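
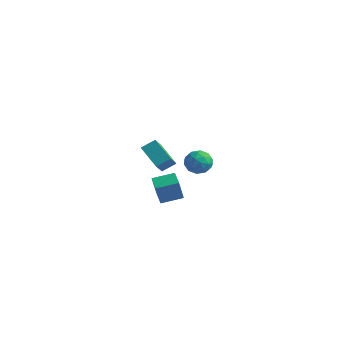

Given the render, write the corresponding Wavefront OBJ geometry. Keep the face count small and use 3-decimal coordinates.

v 3.877 -1.66 1.312
v 4.412 -1.812 1.928
v 2.948 -2.408 1.932
v 3.483 -2.56 2.548
v 3.172 -1.797 2.448
v 3.746 -1.334 2.065
v 3.614 -2.886 1.795
v 4.188 -2.423 1.412
v 4.249 -2.57 2.227
v 3.976 -1.897 2.631
v 3.384 -2.323 1.229
v 3.111 -1.65 1.633
v 4.226 -1.67 1.566
v 3.134 -2.55 2.294
v 2.951 -2.101 2.235
v 3.266 -2.191 2.598
v 3.835 -1.389 1.646
v 4.149 -1.479 2.008
v 3.42 -1.47 2.313
v 3.211 -2.741 1.852
v 3.525 -2.831 2.214
v 4.094 -2.029 1.262
v 4.409 -2.119 1.625
v 3.94 -2.75 1.547
v 4.445 -2.205 2.104
v 3.899 -2.645 2.468
v 3.976 -2.836 2.026
v 4.313 -2.565 1.8
v 4.284 -1.81 2.341
v 3.738 -2.25 2.705
v 3.556 -1.801 2.646
v 3.893 -1.529 2.421
v 4.189 -2.255 2.517
v 3.622 -1.97 1.155
v 3.076 -2.41 1.519
v 3.467 -2.691 1.439
v 3.804 -2.419 1.214
v 3.461 -1.575 1.392
v 2.915 -2.015 1.756
v 3.047 -1.655 2.06
v 3.384 -1.384 1.834
v 3.171 -1.965 1.343
v -1.736 1.124 -4.632
v -1.594 0.534 -3.097
v -2.528 1.696 -4.338
v -2.386 1.106 -2.804
v -0.874 2.154 -4.316
v -0.732 1.564 -2.782
v -1.666 2.726 -4.023
v -1.524 2.136 -2.488
v -4.927 3.623 -2.569
v -4.58 2.702 -1.674
v -4.428 4.325 -2.041
v -4.082 3.404 -1.146
v -3.458 3.276 -3.494
v -3.112 2.355 -2.599
v -2.96 3.978 -2.966
v -2.613 3.057 -2.071
f 1 38 17
f 38 12 41
f 17 41 6
f 38 41 17
f 1 17 13
f 17 6 18
f 13 18 2
f 17 18 13
f 1 13 22
f 13 2 23
f 22 23 8
f 13 23 22
f 1 22 34
f 22 8 37
f 34 37 11
f 22 37 34
f 1 34 38
f 34 11 42
f 38 42 12
f 34 42 38
f 2 18 29
f 18 6 32
f 29 32 10
f 18 32 29
f 6 41 19
f 41 12 40
f 19 40 5
f 41 40 19
f 12 42 39
f 42 11 35
f 39 35 3
f 42 35 39
f 11 37 36
f 37 8 24
f 36 24 7
f 37 24 36
f 8 23 28
f 23 2 25
f 28 25 9
f 23 25 28
f 4 30 16
f 30 10 31
f 16 31 5
f 30 31 16
f 4 16 14
f 16 5 15
f 14 15 3
f 16 15 14
f 4 14 21
f 14 3 20
f 21 20 7
f 14 20 21
f 4 21 26
f 21 7 27
f 26 27 9
f 21 27 26
f 4 26 30
f 26 9 33
f 30 33 10
f 26 33 30
f 5 31 19
f 31 10 32
f 19 32 6
f 31 32 19
f 3 15 39
f 15 5 40
f 39 40 12
f 15 40 39
f 7 20 36
f 20 3 35
f 36 35 11
f 20 35 36
f 9 27 28
f 27 7 24
f 28 24 8
f 27 24 28
f 10 33 29
f 33 9 25
f 29 25 2
f 33 25 29
f 44 46 43
f 47 44 43
f 43 46 45
f 45 47 43
f 44 50 46
f 48 44 47
f 48 50 44
f 46 50 45
f 49 47 45
f 45 50 49
f 49 48 47
f 50 48 49
f 52 54 51
f 55 52 51
f 51 54 53
f 53 55 51
f 52 58 54
f 56 52 55
f 56 58 52
f 54 58 53
f 57 55 53
f 53 58 57
f 57 56 55
f 58 56 57



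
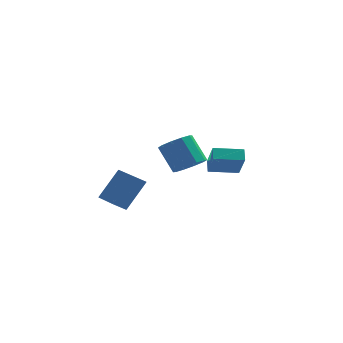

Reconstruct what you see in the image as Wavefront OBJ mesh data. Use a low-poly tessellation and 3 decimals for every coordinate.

v 0.759 2.479 -2.057
v 1.411 3.302 -2.054
v 0.494 4.023 -0.48
v -0.159 3.201 -0.483
v 0.899 3.453 -2.422
v -0.018 4.175 -0.848
v 0.333 3.233 -2.651
v -0.584 3.955 -1.077
v -0.07 2.725 -2.653
v -0.988 3.447 -1.079
v -0.157 2.123 -2.427
v -1.074 2.845 -0.853
v 0.106 1.657 -2.06
v -0.811 2.378 -0.486
v 0.618 1.505 -1.692
v -0.299 2.227 -0.118
v 1.184 1.725 -1.463
v 0.267 2.447 0.111
v 1.588 2.233 -1.461
v 0.67 2.955 0.113
v 1.674 2.835 -1.687
v 0.757 3.557 -0.113
v -2.54 -4.868 -1.968
v -1.586 -4.023 -0.261
v -3.497 -3.518 -2.101
v -2.542 -2.672 -0.395
v -1.898 -4.468 -2.525
v -0.943 -3.622 -0.819
v -2.854 -3.117 -2.659
v -1.9 -2.272 -0.952
v 1.986 -0.4 -1.254
v 2.37 -1.424 0.137
v 1.891 0.268 -0.737
v 2.275 -0.756 0.655
v 3.645 -0.024 -1.435
v 4.029 -1.048 -0.043
v 3.55 0.644 -0.917
v 3.934 -0.38 0.474
f 2 1 5
f 2 5 3
f 3 5 6
f 3 6 4
f 5 1 7
f 5 7 6
f 6 7 8
f 6 8 4
f 7 1 9
f 7 9 8
f 8 9 10
f 8 10 4
f 9 1 11
f 9 11 10
f 10 11 12
f 10 12 4
f 11 1 13
f 11 13 12
f 12 13 14
f 12 14 4
f 13 1 15
f 13 15 14
f 14 15 16
f 14 16 4
f 15 1 17
f 15 17 16
f 16 17 18
f 16 18 4
f 17 1 19
f 17 19 18
f 18 19 20
f 18 20 4
f 19 1 21
f 19 21 20
f 20 21 22
f 20 22 4
f 21 1 2
f 21 2 22
f 22 2 3
f 22 3 4
f 24 26 23
f 27 24 23
f 23 26 25
f 25 27 23
f 24 30 26
f 28 24 27
f 28 30 24
f 26 30 25
f 29 27 25
f 25 30 29
f 29 28 27
f 30 28 29
f 32 34 31
f 35 32 31
f 31 34 33
f 33 35 31
f 32 38 34
f 36 32 35
f 36 38 32
f 34 38 33
f 37 35 33
f 33 38 37
f 37 36 35
f 38 36 37



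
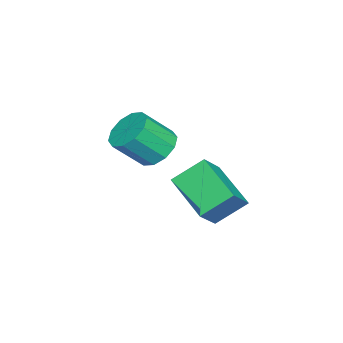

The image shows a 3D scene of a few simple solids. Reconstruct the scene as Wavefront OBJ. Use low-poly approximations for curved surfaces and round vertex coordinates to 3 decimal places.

v -0.072 3.799 -2.261
v 0.977 3.554 -1.29
v 1.138 5.318 -3.184
v 2.187 5.073 -2.213
v 0.553 2.727 -3.207
v 1.602 2.482 -2.236
v 1.763 4.246 -4.13
v 2.812 4.001 -3.159
v -1.549 0.875 -2.588
v -0.642 1.02 -2.984
v 0.055 0.029 -1.748
v -0.851 -0.115 -1.352
v -0.742 1.467 -2.569
v -0.045 0.476 -1.333
v -1.151 1.687 -2.161
v -0.454 0.697 -0.926
v -1.711 1.598 -1.916
v -1.014 0.608 -0.681
v -2.21 1.233 -1.928
v -1.513 0.242 -0.693
v -2.455 0.731 -2.192
v -1.758 -0.26 -0.956
v -2.355 0.284 -2.607
v -1.658 -0.707 -1.371
v -1.946 0.063 -3.014
v -1.249 -0.927 -1.779
v -1.386 0.152 -3.259
v -0.689 -0.838 -2.024
v -0.887 0.518 -3.247
v -0.19 -0.473 -2.012
f 2 4 1
f 5 2 1
f 1 4 3
f 3 5 1
f 2 8 4
f 6 2 5
f 6 8 2
f 4 8 3
f 7 5 3
f 3 8 7
f 7 6 5
f 8 6 7
f 10 9 13
f 10 13 11
f 11 13 14
f 11 14 12
f 13 9 15
f 13 15 14
f 14 15 16
f 14 16 12
f 15 9 17
f 15 17 16
f 16 17 18
f 16 18 12
f 17 9 19
f 17 19 18
f 18 19 20
f 18 20 12
f 19 9 21
f 19 21 20
f 20 21 22
f 20 22 12
f 21 9 23
f 21 23 22
f 22 23 24
f 22 24 12
f 23 9 25
f 23 25 24
f 24 25 26
f 24 26 12
f 25 9 27
f 25 27 26
f 26 27 28
f 26 28 12
f 27 9 29
f 27 29 28
f 28 29 30
f 28 30 12
f 29 9 10
f 29 10 30
f 30 10 11
f 30 11 12



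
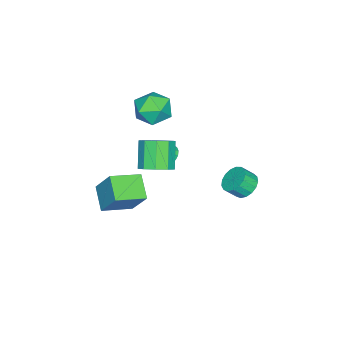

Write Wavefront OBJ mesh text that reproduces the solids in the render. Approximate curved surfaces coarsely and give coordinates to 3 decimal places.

v -2.129 -1.736 2.702
v -1.626 -1.307 3.777
v -0.454 -2.853 2.363
v 0.049 -2.424 3.438
v -0.94 -3.206 3.473
v -1.976 -2.516 3.682
v -0.104 -1.644 2.458
v -1.14 -0.954 2.667
v -0.375 -1.25 3.626
v -0.891 -2.215 4.253
v -1.189 -1.945 1.887
v -1.705 -2.91 2.514
v -1.236 -0.962 -0.817
v -0.758 -0.721 -1.087
v 0.175 -1.636 -0.253
v -0.304 -1.878 0.017
v -0.818 -0.532 -0.813
v 0.115 -1.448 0.021
v -1.01 -0.48 -0.54
v -0.078 -1.395 0.294
v -1.275 -0.581 -0.355
v -0.342 -1.496 0.479
v -1.527 -0.803 -0.317
v -0.595 -1.718 0.517
v -1.687 -1.076 -0.437
v -0.754 -1.991 0.397
v -1.704 -1.312 -0.678
v -0.771 -2.227 0.156
v -1.572 -1.438 -0.963
v -0.64 -2.353 -0.129
v -1.334 -1.412 -1.202
v -0.401 -2.328 -0.368
v -1.064 -1.244 -1.318
v -0.132 -2.159 -0.484
v -0.85 -0.987 -1.275
v 0.083 -1.902 -0.441
v 1.349 -0.68 0.043
v 2.082 -0.353 0.72
v 0.965 -0.853 2.173
v 0.231 -1.18 1.497
v 1.636 0.187 0.562
v 0.518 -0.313 2.015
v 1.055 0.321 0.162
v -0.063 -0.179 1.615
v 0.611 -0.013 -0.294
v -0.506 -0.513 1.159
v 0.513 -0.659 -0.592
v -0.604 -1.159 0.861
v 0.806 -1.315 -0.593
v -0.312 -1.815 0.861
v 1.352 -1.674 -0.296
v 0.235 -2.174 1.158
v 1.897 -1.568 0.16
v 0.78 -2.067 1.613
v 2.186 -1.046 0.561
v 1.068 -1.546 2.014
v 2.199 -2.121 -1.267
v 2.63 -0.979 0.491
v 3.309 -1.205 -2.134
v 3.741 -0.064 -0.376
v 3.579 -3.356 -0.804
v 4.011 -2.215 0.954
v 4.69 -2.441 -1.671
v 5.121 -1.299 0.087
v -3.47 2.736 -4.078
v -2.844 2.405 -4.711
v -2.383 1.793 -3.935
v -3.01 2.124 -3.302
v -2.641 2.774 -4.54
v -2.18 2.163 -3.764
v -2.629 3.135 -4.263
v -2.168 2.524 -3.488
v -2.809 3.404 -3.944
v -2.348 2.793 -3.168
v -3.14 3.52 -3.656
v -2.68 2.909 -2.88
v -3.548 3.457 -3.464
v -3.087 2.845 -2.688
v -3.937 3.228 -3.413
v -3.477 2.616 -2.637
v -4.22 2.886 -3.514
v -3.759 2.275 -2.738
v -4.331 2.51 -3.744
v -3.87 1.899 -2.969
v -4.245 2.186 -4.051
v -3.784 1.575 -3.275
v -3.981 1.987 -4.364
v -3.52 1.376 -3.588
v -3.6 1.96 -4.611
v -3.14 1.349 -3.836
v -3.19 2.111 -4.737
v -2.729 1.5 -3.961
f 1 12 6
f 1 6 2
f 1 2 8
f 1 8 11
f 1 11 12
f 2 6 10
f 6 12 5
f 12 11 3
f 11 8 7
f 8 2 9
f 4 10 5
f 4 5 3
f 4 3 7
f 4 7 9
f 4 9 10
f 5 10 6
f 3 5 12
f 7 3 11
f 9 7 8
f 10 9 2
f 14 13 17
f 14 17 15
f 15 17 18
f 15 18 16
f 17 13 19
f 17 19 18
f 18 19 20
f 18 20 16
f 19 13 21
f 19 21 20
f 20 21 22
f 20 22 16
f 21 13 23
f 21 23 22
f 22 23 24
f 22 24 16
f 23 13 25
f 23 25 24
f 24 25 26
f 24 26 16
f 25 13 27
f 25 27 26
f 26 27 28
f 26 28 16
f 27 13 29
f 27 29 28
f 28 29 30
f 28 30 16
f 29 13 31
f 29 31 30
f 30 31 32
f 30 32 16
f 31 13 33
f 31 33 32
f 32 33 34
f 32 34 16
f 33 13 35
f 33 35 34
f 34 35 36
f 34 36 16
f 35 13 14
f 35 14 36
f 36 14 15
f 36 15 16
f 38 37 41
f 38 41 39
f 39 41 42
f 39 42 40
f 41 37 43
f 41 43 42
f 42 43 44
f 42 44 40
f 43 37 45
f 43 45 44
f 44 45 46
f 44 46 40
f 45 37 47
f 45 47 46
f 46 47 48
f 46 48 40
f 47 37 49
f 47 49 48
f 48 49 50
f 48 50 40
f 49 37 51
f 49 51 50
f 50 51 52
f 50 52 40
f 51 37 53
f 51 53 52
f 52 53 54
f 52 54 40
f 53 37 55
f 53 55 54
f 54 55 56
f 54 56 40
f 55 37 38
f 55 38 56
f 56 38 39
f 56 39 40
f 58 60 57
f 61 58 57
f 57 60 59
f 59 61 57
f 58 64 60
f 62 58 61
f 62 64 58
f 60 64 59
f 63 61 59
f 59 64 63
f 63 62 61
f 64 62 63
f 66 65 69
f 66 69 67
f 67 69 70
f 67 70 68
f 69 65 71
f 69 71 70
f 70 71 72
f 70 72 68
f 71 65 73
f 71 73 72
f 72 73 74
f 72 74 68
f 73 65 75
f 73 75 74
f 74 75 76
f 74 76 68
f 75 65 77
f 75 77 76
f 76 77 78
f 76 78 68
f 77 65 79
f 77 79 78
f 78 79 80
f 78 80 68
f 79 65 81
f 79 81 80
f 80 81 82
f 80 82 68
f 81 65 83
f 81 83 82
f 82 83 84
f 82 84 68
f 83 65 85
f 83 85 84
f 84 85 86
f 84 86 68
f 85 65 87
f 85 87 86
f 86 87 88
f 86 88 68
f 87 65 89
f 87 89 88
f 88 89 90
f 88 90 68
f 89 65 91
f 89 91 90
f 90 91 92
f 90 92 68
f 91 65 66
f 91 66 92
f 92 66 67
f 92 67 68



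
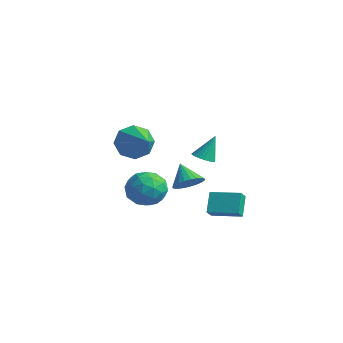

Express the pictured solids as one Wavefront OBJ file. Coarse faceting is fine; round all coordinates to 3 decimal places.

v -2.209 3.432 -2.106
v -1.534 3.248 -2.078
v -2.071 4.168 -0.614
v -1.521 3.509 -2.208
v -1.627 3.755 -2.32
v -1.833 3.946 -2.395
v -2.105 4.048 -2.42
v -2.394 4.043 -2.391
v -2.652 3.933 -2.313
v -2.833 3.736 -2.199
v -2.906 3.486 -2.068
v -2.859 3.227 -1.945
v -2.699 3.003 -1.849
v -2.455 2.853 -1.798
v -2.168 2.803 -1.8
v -1.888 2.862 -1.855
v -1.664 3.02 -1.953
v 0.329 -3.353 1.837
v 0.855 -2.802 1.056
v 2.231 -3.967 2.683
v 0.705 -2.335 1.731
v 0.335 -2.464 2.468
v -0.038 -3.114 2.835
v -0.196 -3.904 2.617
v -0.046 -4.371 1.942
v 0.323 -4.242 1.206
v 0.696 -3.592 0.839
v -3.946 -0.246 -3.678
v -3.359 0.601 -4.37
v -2.201 -0.761 -2.83
v -1.614 0.086 -3.522
v -2.386 0.448 -2.621
v -3.465 0.766 -3.145
v -2.095 -0.926 -4.055
v -3.174 -0.608 -4.579
v -2.216 0.18 -4.603
v -2.396 1.029 -3.717
v -3.164 -1.189 -3.483
v -3.344 -0.34 -2.597
v -3.806 0.223 -4.098
v -1.754 -0.383 -3.102
v -2.208 -0.17 -2.572
v -1.863 0.328 -2.979
v -3.868 0.32 -3.378
v -3.523 0.818 -3.785
v -2.951 0.728 -2.757
v -2.037 -0.978 -3.415
v -1.692 -0.48 -3.822
v -3.697 -0.488 -4.221
v -3.352 0.01 -4.628
v -2.609 -0.888 -4.443
v -2.789 0.473 -4.642
v -1.763 0.17 -4.144
v -2.046 -0.425 -4.457
v -2.68 -0.238 -4.765
v -2.895 0.972 -4.121
v -1.869 0.669 -3.623
v -2.323 0.883 -3.093
v -2.957 1.07 -3.401
v -2.222 0.725 -4.258
v -3.691 -0.829 -3.577
v -2.665 -1.132 -3.079
v -2.603 -1.23 -3.799
v -3.237 -1.043 -4.107
v -3.797 -0.33 -3.056
v -2.771 -0.633 -2.558
v -2.88 0.078 -2.435
v -3.514 0.265 -2.743
v -3.338 -0.885 -2.942
v 1.344 1.116 -2.96
v 1.622 0.553 -2.433
v 2.772 2 -2.77
v 3.05 1.437 -2.243
v 1.91 0.423 -3.997
v 2.188 -0.14 -3.47
v 3.338 1.307 -3.807
v 3.616 0.744 -3.28
v -3.38 3.403 -4.482
v -2.697 3.76 -3.926
v -4.4 3.637 -3.378
v -2.816 4.065 -4.101
v -3.02 4.269 -4.333
v -3.28 4.341 -4.588
v -3.554 4.271 -4.827
v -3.802 4.068 -5.013
v -3.986 3.764 -5.118
v -4.078 3.405 -5.126
v -4.064 3.045 -5.037
v -3.945 2.74 -4.862
v -3.741 2.536 -4.63
v -3.481 2.464 -4.375
v -3.207 2.535 -4.137
v -2.959 2.738 -3.95
v -2.775 3.042 -3.845
v -2.683 3.401 -3.837
f 2 1 4
f 2 4 3
f 4 1 5
f 4 5 3
f 5 1 6
f 5 6 3
f 6 1 7
f 6 7 3
f 7 1 8
f 7 8 3
f 8 1 9
f 8 9 3
f 9 1 10
f 9 10 3
f 10 1 11
f 10 11 3
f 11 1 12
f 11 12 3
f 12 1 13
f 12 13 3
f 13 1 14
f 13 14 3
f 14 1 15
f 14 15 3
f 15 1 16
f 15 16 3
f 16 1 17
f 16 17 3
f 17 1 2
f 17 2 3
f 19 18 21
f 19 21 20
f 21 18 22
f 21 22 20
f 22 18 23
f 22 23 20
f 23 18 24
f 23 24 20
f 24 18 25
f 24 25 20
f 25 18 26
f 25 26 20
f 26 18 27
f 26 27 20
f 27 18 19
f 27 19 20
f 28 65 44
f 65 39 68
f 44 68 33
f 65 68 44
f 28 44 40
f 44 33 45
f 40 45 29
f 44 45 40
f 28 40 49
f 40 29 50
f 49 50 35
f 40 50 49
f 28 49 61
f 49 35 64
f 61 64 38
f 49 64 61
f 28 61 65
f 61 38 69
f 65 69 39
f 61 69 65
f 29 45 56
f 45 33 59
f 56 59 37
f 45 59 56
f 33 68 46
f 68 39 67
f 46 67 32
f 68 67 46
f 39 69 66
f 69 38 62
f 66 62 30
f 69 62 66
f 38 64 63
f 64 35 51
f 63 51 34
f 64 51 63
f 35 50 55
f 50 29 52
f 55 52 36
f 50 52 55
f 31 57 43
f 57 37 58
f 43 58 32
f 57 58 43
f 31 43 41
f 43 32 42
f 41 42 30
f 43 42 41
f 31 41 48
f 41 30 47
f 48 47 34
f 41 47 48
f 31 48 53
f 48 34 54
f 53 54 36
f 48 54 53
f 31 53 57
f 53 36 60
f 57 60 37
f 53 60 57
f 32 58 46
f 58 37 59
f 46 59 33
f 58 59 46
f 30 42 66
f 42 32 67
f 66 67 39
f 42 67 66
f 34 47 63
f 47 30 62
f 63 62 38
f 47 62 63
f 36 54 55
f 54 34 51
f 55 51 35
f 54 51 55
f 37 60 56
f 60 36 52
f 56 52 29
f 60 52 56
f 71 73 70
f 74 71 70
f 70 73 72
f 72 74 70
f 71 77 73
f 75 71 74
f 75 77 71
f 73 77 72
f 76 74 72
f 72 77 76
f 76 75 74
f 77 75 76
f 79 78 81
f 79 81 80
f 81 78 82
f 81 82 80
f 82 78 83
f 82 83 80
f 83 78 84
f 83 84 80
f 84 78 85
f 84 85 80
f 85 78 86
f 85 86 80
f 86 78 87
f 86 87 80
f 87 78 88
f 87 88 80
f 88 78 89
f 88 89 80
f 89 78 90
f 89 90 80
f 90 78 91
f 90 91 80
f 91 78 92
f 91 92 80
f 92 78 93
f 92 93 80
f 93 78 94
f 93 94 80
f 94 78 95
f 94 95 80
f 95 78 79
f 95 79 80



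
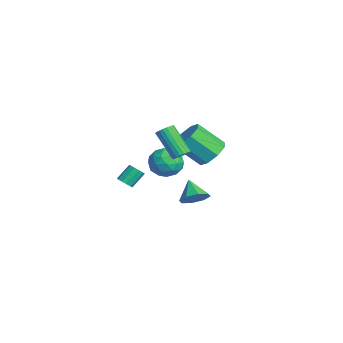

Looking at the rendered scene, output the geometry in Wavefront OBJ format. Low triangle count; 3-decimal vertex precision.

v 0.711 0.372 0.634
v 1.208 0.972 1.397
v 0.765 -0.532 2.868
v 0.269 -1.132 2.106
v 0.395 1.147 1.332
v -0.048 -0.356 2.803
v -0.233 0.869 0.858
v -0.676 -0.635 2.329
v -0.307 0.299 0.253
v -0.75 -1.205 1.724
v 0.215 -0.228 -0.128
v -0.228 -1.732 1.343
v 1.028 -0.404 -0.063
v 0.585 -1.907 1.408
v 1.656 -0.125 0.411
v 1.213 -1.629 1.882
v 1.73 0.445 1.016
v 1.287 -1.059 2.487
v -2.634 -4.289 -3.132
v -2.094 -4.259 -2.95
v -2.447 -3.44 -2.045
v -2.986 -3.471 -2.228
v -2.141 -4.009 -3.194
v -2.494 -3.19 -2.289
v -2.376 -3.866 -3.414
v -2.729 -3.048 -2.51
v -2.709 -3.885 -3.527
v -3.062 -3.067 -2.623
v -3.013 -4.059 -3.489
v -3.366 -3.24 -2.585
v -3.173 -4.32 -3.315
v -3.526 -3.501 -2.41
v -3.126 -4.57 -3.071
v -3.479 -3.751 -2.166
v -2.891 -4.712 -2.85
v -3.244 -3.894 -1.946
v -2.558 -4.693 -2.737
v -2.911 -3.875 -1.833
v -2.254 -4.52 -2.775
v -2.607 -3.701 -1.871
v 4.327 -2.168 2.647
v 4.695 -1.923 3.038
v 3.54 -2.686 4.604
v 3.173 -2.932 4.213
v 4.53 -1.744 3.004
v 3.376 -2.508 4.569
v 4.33 -1.639 2.908
v 3.176 -2.403 4.473
v 4.13 -1.625 2.767
v 2.975 -2.389 4.332
v 3.964 -1.705 2.605
v 2.809 -2.469 4.171
v 3.861 -1.865 2.451
v 2.706 -2.629 4.016
v 3.838 -2.078 2.33
v 2.683 -2.842 3.896
v 3.9 -2.306 2.265
v 2.745 -3.07 3.83
v 4.036 -2.51 2.265
v 2.881 -3.274 3.831
v 4.222 -2.655 2.332
v 3.067 -3.419 3.897
v 4.427 -2.716 2.453
v 3.272 -3.48 4.019
v 4.614 -2.682 2.608
v 3.459 -3.446 4.173
v 4.752 -2.559 2.769
v 3.597 -3.323 4.335
v 4.816 -2.369 2.91
v 3.661 -3.133 4.475
v 4.796 -2.144 3.005
v 3.641 -2.907 4.57
v 1.223 -2.223 0.076
v 2.144 -1.685 0.398
v 1.576 -3.535 1.262
v 2.497 -2.997 1.584
v 1.493 -2.576 1.824
v 1.275 -1.765 1.091
v 2.445 -3.455 0.569
v 2.227 -2.644 -0.164
v 2.899 -2.446 0.703
v 2.311 -1.903 1.478
v 1.409 -3.317 0.182
v 0.821 -2.774 0.957
v 1.653 -1.839 0.133
v 2.067 -3.381 1.527
v 1.477 -3.134 1.668
v 2.019 -2.818 1.857
v 1.142 -1.886 0.54
v 1.683 -1.57 0.73
v 1.301 -2.094 1.568
v 2.037 -3.65 0.93
v 2.578 -3.334 1.12
v 1.701 -2.402 -0.197
v 2.243 -2.086 -0.008
v 2.419 -3.126 0.092
v 2.638 -1.97 0.501
v 2.845 -2.741 1.198
v 2.815 -3.01 0.602
v 2.687 -2.533 0.171
v 2.292 -1.651 0.957
v 2.5 -2.422 1.654
v 1.909 -2.175 1.795
v 1.781 -1.698 1.365
v 2.736 -2.098 1.136
v 1.22 -2.798 0.006
v 1.428 -3.569 0.703
v 1.939 -3.522 0.295
v 1.811 -3.045 -0.135
v 0.875 -2.479 0.462
v 1.082 -3.25 1.159
v 1.033 -2.687 1.489
v 0.905 -2.21 1.058
v 0.984 -3.122 0.524
v -1.696 -0.17 -4.414
v -1.152 -0.824 -3.909
v -2.844 -0.33 -3.386
v -1.041 -0.112 -3.674
v -1.314 0.566 -3.873
v -1.811 0.813 -4.389
v -2.24 0.485 -4.92
v -2.351 -0.227 -5.154
v -2.078 -0.906 -4.955
v -1.581 -1.153 -4.439
f 2 1 5
f 2 5 3
f 3 5 6
f 3 6 4
f 5 1 7
f 5 7 6
f 6 7 8
f 6 8 4
f 7 1 9
f 7 9 8
f 8 9 10
f 8 10 4
f 9 1 11
f 9 11 10
f 10 11 12
f 10 12 4
f 11 1 13
f 11 13 12
f 12 13 14
f 12 14 4
f 13 1 15
f 13 15 14
f 14 15 16
f 14 16 4
f 15 1 17
f 15 17 16
f 16 17 18
f 16 18 4
f 17 1 2
f 17 2 18
f 18 2 3
f 18 3 4
f 20 19 23
f 20 23 21
f 21 23 24
f 21 24 22
f 23 19 25
f 23 25 24
f 24 25 26
f 24 26 22
f 25 19 27
f 25 27 26
f 26 27 28
f 26 28 22
f 27 19 29
f 27 29 28
f 28 29 30
f 28 30 22
f 29 19 31
f 29 31 30
f 30 31 32
f 30 32 22
f 31 19 33
f 31 33 32
f 32 33 34
f 32 34 22
f 33 19 35
f 33 35 34
f 34 35 36
f 34 36 22
f 35 19 37
f 35 37 36
f 36 37 38
f 36 38 22
f 37 19 39
f 37 39 38
f 38 39 40
f 38 40 22
f 39 19 20
f 39 20 40
f 40 20 21
f 40 21 22
f 42 41 45
f 42 45 43
f 43 45 46
f 43 46 44
f 45 41 47
f 45 47 46
f 46 47 48
f 46 48 44
f 47 41 49
f 47 49 48
f 48 49 50
f 48 50 44
f 49 41 51
f 49 51 50
f 50 51 52
f 50 52 44
f 51 41 53
f 51 53 52
f 52 53 54
f 52 54 44
f 53 41 55
f 53 55 54
f 54 55 56
f 54 56 44
f 55 41 57
f 55 57 56
f 56 57 58
f 56 58 44
f 57 41 59
f 57 59 58
f 58 59 60
f 58 60 44
f 59 41 61
f 59 61 60
f 60 61 62
f 60 62 44
f 61 41 63
f 61 63 62
f 62 63 64
f 62 64 44
f 63 41 65
f 63 65 64
f 64 65 66
f 64 66 44
f 65 41 67
f 65 67 66
f 66 67 68
f 66 68 44
f 67 41 69
f 67 69 68
f 68 69 70
f 68 70 44
f 69 41 71
f 69 71 70
f 70 71 72
f 70 72 44
f 71 41 42
f 71 42 72
f 72 42 43
f 72 43 44
f 73 110 89
f 110 84 113
f 89 113 78
f 110 113 89
f 73 89 85
f 89 78 90
f 85 90 74
f 89 90 85
f 73 85 94
f 85 74 95
f 94 95 80
f 85 95 94
f 73 94 106
f 94 80 109
f 106 109 83
f 94 109 106
f 73 106 110
f 106 83 114
f 110 114 84
f 106 114 110
f 74 90 101
f 90 78 104
f 101 104 82
f 90 104 101
f 78 113 91
f 113 84 112
f 91 112 77
f 113 112 91
f 84 114 111
f 114 83 107
f 111 107 75
f 114 107 111
f 83 109 108
f 109 80 96
f 108 96 79
f 109 96 108
f 80 95 100
f 95 74 97
f 100 97 81
f 95 97 100
f 76 102 88
f 102 82 103
f 88 103 77
f 102 103 88
f 76 88 86
f 88 77 87
f 86 87 75
f 88 87 86
f 76 86 93
f 86 75 92
f 93 92 79
f 86 92 93
f 76 93 98
f 93 79 99
f 98 99 81
f 93 99 98
f 76 98 102
f 98 81 105
f 102 105 82
f 98 105 102
f 77 103 91
f 103 82 104
f 91 104 78
f 103 104 91
f 75 87 111
f 87 77 112
f 111 112 84
f 87 112 111
f 79 92 108
f 92 75 107
f 108 107 83
f 92 107 108
f 81 99 100
f 99 79 96
f 100 96 80
f 99 96 100
f 82 105 101
f 105 81 97
f 101 97 74
f 105 97 101
f 116 115 118
f 116 118 117
f 118 115 119
f 118 119 117
f 119 115 120
f 119 120 117
f 120 115 121
f 120 121 117
f 121 115 122
f 121 122 117
f 122 115 123
f 122 123 117
f 123 115 124
f 123 124 117
f 124 115 116
f 124 116 117



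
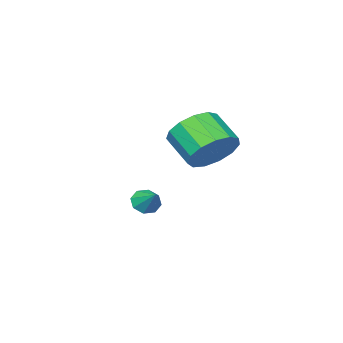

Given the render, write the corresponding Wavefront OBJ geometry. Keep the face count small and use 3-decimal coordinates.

v -0.78 4.029 0.053
v 0.011 4.296 0.507
v -0.069 3.217 1.281
v -0.86 2.951 0.827
v -0.397 4.517 0.773
v -0.478 3.438 1.547
v -0.927 4.584 0.81
v -1.008 3.505 1.584
v -1.41 4.474 0.608
v -1.491 3.395 1.381
v -1.693 4.223 0.229
v -1.774 3.145 1.002
v -1.686 3.911 -0.206
v -1.766 2.832 0.568
v -1.391 3.636 -0.558
v -1.472 2.558 0.215
v -0.902 3.486 -0.717
v -0.983 2.408 0.057
v -0.375 3.509 -0.63
v -0.455 2.43 0.143
v 0.025 3.697 -0.327
v -0.056 2.618 0.447
v 0.168 3.99 0.097
v 0.088 2.911 0.871
v -1.396 0.096 -3.355
v -1.094 0.31 -3.762
v -1.144 0.864 -2.765
v -1.492 0.446 -3.768
v -1.834 0.377 -3.533
v -1.92 0.144 -3.193
v -1.698 -0.117 -2.948
v -1.3 -0.253 -2.941
v -0.958 -0.184 -3.177
v -0.873 0.049 -3.517
f 2 1 5
f 2 5 3
f 3 5 6
f 3 6 4
f 5 1 7
f 5 7 6
f 6 7 8
f 6 8 4
f 7 1 9
f 7 9 8
f 8 9 10
f 8 10 4
f 9 1 11
f 9 11 10
f 10 11 12
f 10 12 4
f 11 1 13
f 11 13 12
f 12 13 14
f 12 14 4
f 13 1 15
f 13 15 14
f 14 15 16
f 14 16 4
f 15 1 17
f 15 17 16
f 16 17 18
f 16 18 4
f 17 1 19
f 17 19 18
f 18 19 20
f 18 20 4
f 19 1 21
f 19 21 20
f 20 21 22
f 20 22 4
f 21 1 23
f 21 23 22
f 22 23 24
f 22 24 4
f 23 1 2
f 23 2 24
f 24 2 3
f 24 3 4
f 26 25 28
f 26 28 27
f 28 25 29
f 28 29 27
f 29 25 30
f 29 30 27
f 30 25 31
f 30 31 27
f 31 25 32
f 31 32 27
f 32 25 33
f 32 33 27
f 33 25 34
f 33 34 27
f 34 25 26
f 34 26 27



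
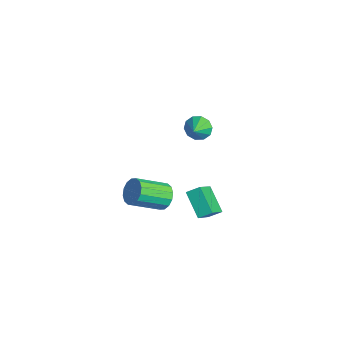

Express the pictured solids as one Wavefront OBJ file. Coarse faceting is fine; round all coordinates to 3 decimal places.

v 2.489 -2.557 2.259
v 3.185 -2.878 1.914
v 2.926 -4.623 3.016
v 2.231 -4.303 3.361
v 3.321 -2.672 2.272
v 3.063 -4.418 3.374
v 3.235 -2.436 2.627
v 2.976 -4.181 3.728
v 2.948 -2.232 2.883
v 2.69 -3.977 3.984
v 2.539 -2.115 2.972
v 2.281 -3.86 4.073
v 2.116 -2.117 2.87
v 1.858 -3.862 3.971
v 1.794 -2.237 2.604
v 1.535 -3.982 3.706
v 1.657 -2.442 2.246
v 1.399 -4.188 3.348
v 1.744 -2.679 1.892
v 1.485 -4.424 2.993
v 2.03 -2.883 1.636
v 1.772 -4.628 2.737
v 2.439 -3 1.547
v 2.181 -4.745 2.648
v 2.862 -2.998 1.649
v 2.604 -4.743 2.75
v 2.109 -0.354 1.247
v 2.393 0.345 1.638
v 3.537 -0.388 0.271
v 3.821 0.311 0.663
v 3.019 -1.491 2.617
v 3.303 -0.792 3.009
v 4.447 -1.525 1.642
v 4.731 -0.826 2.033
v -3.821 2.992 0.215
v -3.253 3.057 -0.413
v -3.139 2.328 0.765
v -3.157 3.441 -0.068
v -3.315 3.653 0.386
v -3.666 3.614 0.774
v -4.077 3.336 0.949
v -4.39 2.928 0.844
v -4.486 2.544 0.498
v -4.328 2.331 0.044
v -3.976 2.371 -0.344
v -3.565 2.648 -0.519
f 2 1 5
f 2 5 3
f 3 5 6
f 3 6 4
f 5 1 7
f 5 7 6
f 6 7 8
f 6 8 4
f 7 1 9
f 7 9 8
f 8 9 10
f 8 10 4
f 9 1 11
f 9 11 10
f 10 11 12
f 10 12 4
f 11 1 13
f 11 13 12
f 12 13 14
f 12 14 4
f 13 1 15
f 13 15 14
f 14 15 16
f 14 16 4
f 15 1 17
f 15 17 16
f 16 17 18
f 16 18 4
f 17 1 19
f 17 19 18
f 18 19 20
f 18 20 4
f 19 1 21
f 19 21 20
f 20 21 22
f 20 22 4
f 21 1 23
f 21 23 22
f 22 23 24
f 22 24 4
f 23 1 25
f 23 25 24
f 24 25 26
f 24 26 4
f 25 1 2
f 25 2 26
f 26 2 3
f 26 3 4
f 28 30 27
f 31 28 27
f 27 30 29
f 29 31 27
f 28 34 30
f 32 28 31
f 32 34 28
f 30 34 29
f 33 31 29
f 29 34 33
f 33 32 31
f 34 32 33
f 36 35 38
f 36 38 37
f 38 35 39
f 38 39 37
f 39 35 40
f 39 40 37
f 40 35 41
f 40 41 37
f 41 35 42
f 41 42 37
f 42 35 43
f 42 43 37
f 43 35 44
f 43 44 37
f 44 35 45
f 44 45 37
f 45 35 46
f 45 46 37
f 46 35 36
f 46 36 37



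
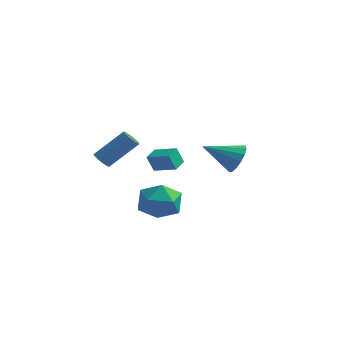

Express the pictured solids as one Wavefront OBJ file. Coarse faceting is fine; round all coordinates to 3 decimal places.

v 0.94 -2.197 -1.382
v 2.184 -2.325 -1.552
v 0.616 -3.895 -2.468
v 1.86 -4.023 -2.638
v 1.359 -4.192 -1.493
v 1.559 -3.143 -0.821
v 1.241 -3.077 -3.199
v 1.441 -2.028 -2.527
v 2.37 -2.87 -2.675
v 2.443 -3.558 -1.62
v 0.357 -2.662 -2.4
v 0.43 -3.35 -1.345
v -3.166 -1.353 -0.825
v -2.72 -1.717 -0.9
v -1.588 -0.63 0.57
v -2.034 -0.267 0.645
v -2.673 -1.557 -1.053
v -1.542 -0.471 0.417
v -2.702 -1.367 -1.172
v -1.57 -0.28 0.298
v -2.801 -1.174 -1.238
v -1.669 -0.088 0.232
v -2.955 -1.009 -1.242
v -1.823 0.077 0.228
v -3.142 -0.896 -1.181
v -2.01 0.19 0.289
v -3.332 -0.853 -1.067
v -2.2 0.234 0.403
v -3.497 -0.886 -0.916
v -2.365 0.201 0.555
v -3.612 -0.99 -0.75
v -2.48 0.097 0.72
v -3.658 -1.149 -0.597
v -2.527 -0.063 0.873
v -3.63 -1.34 -0.478
v -2.498 -0.253 0.992
v -3.531 -1.532 -0.412
v -2.399 -0.446 1.058
v -3.377 -1.697 -0.408
v -2.245 -0.611 1.062
v -3.19 -1.81 -0.469
v -2.058 -0.724 1.001
v -3 -1.854 -0.583
v -1.868 -0.767 0.887
v -2.835 -1.821 -0.735
v -1.703 -0.734 0.736
v -2.617 2.845 -3.005
v -2.911 2.587 -1.988
v -2.683 3.768 -2.79
v -2.977 3.51 -1.773
v -1.243 2.85 -2.607
v -1.537 2.592 -1.59
v -1.309 3.773 -2.392
v -1.603 3.515 -1.375
v 4.229 -0.359 0.545
v 4.717 -0.355 1.348
v 2.771 -1.321 1.435
v 4.453 0.054 1.359
v 4.13 0.352 1.151
v 3.833 0.46 0.781
v 3.642 0.348 0.348
v 3.608 0.046 -0.033
v 3.741 -0.364 -0.259
v 4.004 -0.773 -0.269
v 4.328 -1.071 -0.061
v 4.625 -1.178 0.309
v 4.816 -1.066 0.742
v 4.849 -0.765 1.123
f 1 12 6
f 1 6 2
f 1 2 8
f 1 8 11
f 1 11 12
f 2 6 10
f 6 12 5
f 12 11 3
f 11 8 7
f 8 2 9
f 4 10 5
f 4 5 3
f 4 3 7
f 4 7 9
f 4 9 10
f 5 10 6
f 3 5 12
f 7 3 11
f 9 7 8
f 10 9 2
f 14 13 17
f 14 17 15
f 15 17 18
f 15 18 16
f 17 13 19
f 17 19 18
f 18 19 20
f 18 20 16
f 19 13 21
f 19 21 20
f 20 21 22
f 20 22 16
f 21 13 23
f 21 23 22
f 22 23 24
f 22 24 16
f 23 13 25
f 23 25 24
f 24 25 26
f 24 26 16
f 25 13 27
f 25 27 26
f 26 27 28
f 26 28 16
f 27 13 29
f 27 29 28
f 28 29 30
f 28 30 16
f 29 13 31
f 29 31 30
f 30 31 32
f 30 32 16
f 31 13 33
f 31 33 32
f 32 33 34
f 32 34 16
f 33 13 35
f 33 35 34
f 34 35 36
f 34 36 16
f 35 13 37
f 35 37 36
f 36 37 38
f 36 38 16
f 37 13 39
f 37 39 38
f 38 39 40
f 38 40 16
f 39 13 41
f 39 41 40
f 40 41 42
f 40 42 16
f 41 13 43
f 41 43 42
f 42 43 44
f 42 44 16
f 43 13 45
f 43 45 44
f 44 45 46
f 44 46 16
f 45 13 14
f 45 14 46
f 46 14 15
f 46 15 16
f 48 50 47
f 51 48 47
f 47 50 49
f 49 51 47
f 48 54 50
f 52 48 51
f 52 54 48
f 50 54 49
f 53 51 49
f 49 54 53
f 53 52 51
f 54 52 53
f 56 55 58
f 56 58 57
f 58 55 59
f 58 59 57
f 59 55 60
f 59 60 57
f 60 55 61
f 60 61 57
f 61 55 62
f 61 62 57
f 62 55 63
f 62 63 57
f 63 55 64
f 63 64 57
f 64 55 65
f 64 65 57
f 65 55 66
f 65 66 57
f 66 55 67
f 66 67 57
f 67 55 68
f 67 68 57
f 68 55 56
f 68 56 57



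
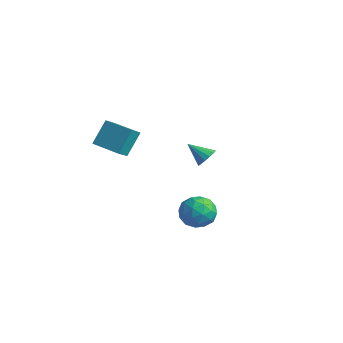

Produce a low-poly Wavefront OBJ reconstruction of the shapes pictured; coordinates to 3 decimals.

v 0.366 2.022 -1.83
v 0.904 1.767 -1.358
v -0.706 1.458 -0.91
v 0.822 2.13 -1.232
v 0.617 2.464 -1.265
v 0.345 2.68 -1.45
v 0.078 2.719 -1.737
v -0.111 2.572 -2.048
v -0.173 2.277 -2.301
v -0.091 1.914 -2.428
v 0.114 1.579 -2.394
v 0.386 1.364 -2.209
v 0.653 1.324 -1.923
v 0.842 1.472 -1.611
v 2.959 -0.511 -3.679
v 4.112 -0.519 -3.768
v 2.988 -2.301 -3.132
v 4.141 -2.309 -3.221
v 3.63 -1.689 -2.389
v 3.612 -0.583 -2.727
v 3.488 -2.237 -4.173
v 3.47 -1.131 -4.511
v 4.439 -1.586 -4.073
v 4.527 -1.247 -2.971
v 2.573 -1.573 -3.929
v 2.661 -1.234 -2.827
v 3.533 -0.358 -3.772
v 3.567 -2.462 -3.128
v 3.267 -2.097 -2.639
v 3.945 -2.102 -2.691
v 3.239 -0.396 -3.16
v 3.916 -0.4 -3.212
v 3.633 -1.088 -2.402
v 3.184 -2.42 -3.688
v 3.861 -2.424 -3.74
v 3.155 -0.718 -4.209
v 3.833 -0.723 -4.261
v 3.467 -1.732 -4.498
v 4.403 -0.99 -4.003
v 4.42 -2.042 -3.681
v 4.036 -2 -4.241
v 4.026 -1.35 -4.44
v 4.454 -0.791 -3.355
v 4.472 -1.842 -3.033
v 4.171 -1.478 -2.545
v 4.16 -0.828 -2.744
v 4.647 -1.418 -3.535
v 2.628 -0.978 -3.867
v 2.646 -2.029 -3.545
v 2.94 -1.992 -4.156
v 2.929 -1.342 -4.355
v 2.68 -0.778 -3.219
v 2.697 -1.83 -2.897
v 3.074 -1.47 -2.46
v 3.064 -0.82 -2.659
v 2.453 -1.402 -3.365
v -4.829 -1.651 -1.737
v -4.605 -2.449 -1.143
v -4.943 -0.57 -0.24
v -4.719 -1.368 0.354
v -2.921 -1.232 -1.894
v -2.697 -2.03 -1.3
v -3.035 -0.151 -0.397
v -2.811 -0.949 0.197
f 2 1 4
f 2 4 3
f 4 1 5
f 4 5 3
f 5 1 6
f 5 6 3
f 6 1 7
f 6 7 3
f 7 1 8
f 7 8 3
f 8 1 9
f 8 9 3
f 9 1 10
f 9 10 3
f 10 1 11
f 10 11 3
f 11 1 12
f 11 12 3
f 12 1 13
f 12 13 3
f 13 1 14
f 13 14 3
f 14 1 2
f 14 2 3
f 15 52 31
f 52 26 55
f 31 55 20
f 52 55 31
f 15 31 27
f 31 20 32
f 27 32 16
f 31 32 27
f 15 27 36
f 27 16 37
f 36 37 22
f 27 37 36
f 15 36 48
f 36 22 51
f 48 51 25
f 36 51 48
f 15 48 52
f 48 25 56
f 52 56 26
f 48 56 52
f 16 32 43
f 32 20 46
f 43 46 24
f 32 46 43
f 20 55 33
f 55 26 54
f 33 54 19
f 55 54 33
f 26 56 53
f 56 25 49
f 53 49 17
f 56 49 53
f 25 51 50
f 51 22 38
f 50 38 21
f 51 38 50
f 22 37 42
f 37 16 39
f 42 39 23
f 37 39 42
f 18 44 30
f 44 24 45
f 30 45 19
f 44 45 30
f 18 30 28
f 30 19 29
f 28 29 17
f 30 29 28
f 18 28 35
f 28 17 34
f 35 34 21
f 28 34 35
f 18 35 40
f 35 21 41
f 40 41 23
f 35 41 40
f 18 40 44
f 40 23 47
f 44 47 24
f 40 47 44
f 19 45 33
f 45 24 46
f 33 46 20
f 45 46 33
f 17 29 53
f 29 19 54
f 53 54 26
f 29 54 53
f 21 34 50
f 34 17 49
f 50 49 25
f 34 49 50
f 23 41 42
f 41 21 38
f 42 38 22
f 41 38 42
f 24 47 43
f 47 23 39
f 43 39 16
f 47 39 43
f 58 60 57
f 61 58 57
f 57 60 59
f 59 61 57
f 58 64 60
f 62 58 61
f 62 64 58
f 60 64 59
f 63 61 59
f 59 64 63
f 63 62 61
f 64 62 63



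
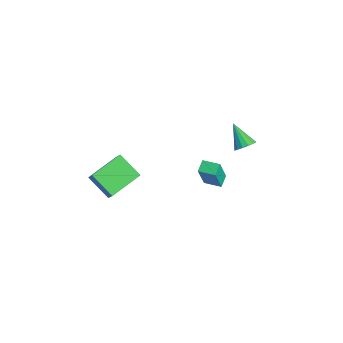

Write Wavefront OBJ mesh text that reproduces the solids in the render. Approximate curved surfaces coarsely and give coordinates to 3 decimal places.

v 1.563 4.01 -1.606
v 2.036 3.993 -1.063
v 0.277 3.75 -0.494
v 1.937 4.351 -1.093
v 1.738 4.618 -1.261
v 1.492 4.722 -1.521
v 1.265 4.635 -1.804
v 1.118 4.381 -2.034
v 1.09 4.028 -2.149
v 1.189 3.67 -2.118
v 1.388 3.403 -1.951
v 1.634 3.299 -1.691
v 1.861 3.385 -1.408
v 2.008 3.639 -1.178
v 1.792 1.6 -3.041
v 2.277 1.012 -1.117
v 2.534 2.397 -2.985
v 3.018 1.809 -1.06
v 2.362 1.091 -3.34
v 2.846 0.503 -1.415
v 3.103 1.888 -3.283
v 3.588 1.3 -1.359
v 0.721 -4.293 -4.446
v -0.629 -5.046 -3.465
v 0.064 -2.318 -3.832
v -1.285 -3.071 -2.851
v 1.705 -4.369 -3.149
v 0.356 -5.122 -2.168
v 1.049 -2.394 -2.535
v -0.301 -3.147 -1.554
f 2 1 4
f 2 4 3
f 4 1 5
f 4 5 3
f 5 1 6
f 5 6 3
f 6 1 7
f 6 7 3
f 7 1 8
f 7 8 3
f 8 1 9
f 8 9 3
f 9 1 10
f 9 10 3
f 10 1 11
f 10 11 3
f 11 1 12
f 11 12 3
f 12 1 13
f 12 13 3
f 13 1 14
f 13 14 3
f 14 1 2
f 14 2 3
f 16 18 15
f 19 16 15
f 15 18 17
f 17 19 15
f 16 22 18
f 20 16 19
f 20 22 16
f 18 22 17
f 21 19 17
f 17 22 21
f 21 20 19
f 22 20 21
f 24 26 23
f 27 24 23
f 23 26 25
f 25 27 23
f 24 30 26
f 28 24 27
f 28 30 24
f 26 30 25
f 29 27 25
f 25 30 29
f 29 28 27
f 30 28 29



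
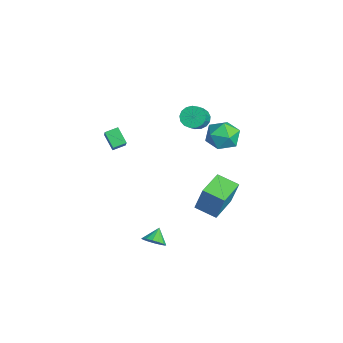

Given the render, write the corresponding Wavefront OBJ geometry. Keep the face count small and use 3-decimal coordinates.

v 3.15 2.541 4.281
v 3.863 1.7 4.341
v 1.997 1.5 3.399
v 2.71 0.659 3.459
v 2.21 1.025 4.373
v 2.923 1.668 4.918
v 2.937 1.532 2.822
v 3.65 2.175 3.367
v 3.732 1.077 3.439
v 3.282 0.763 4.397
v 2.578 2.437 3.343
v 2.128 2.123 4.301
v -0.032 1.788 -3.552
v 0.247 2.185 -1.86
v 0.919 2.821 -3.951
v 1.198 3.218 -2.259
v 1.482 0.422 -3.481
v 1.761 0.819 -1.789
v 2.433 1.455 -3.88
v 2.712 1.852 -2.188
v 3.545 -2.612 -4.141
v 3.951 -1.989 -4.245
v 2.935 -2.108 -3.499
v 3.675 -1.976 -4.517
v 3.364 -2.133 -4.689
v 3.102 -2.418 -4.715
v 2.959 -2.756 -4.586
v 2.973 -3.054 -4.339
v 3.14 -3.235 -4.038
v 3.416 -3.248 -3.766
v 3.727 -3.091 -3.594
v 3.989 -2.806 -3.568
v 4.132 -2.468 -3.697
v 4.118 -2.169 -3.944
v -0.163 1.055 3.157
v 0.253 0.772 2.574
v 1.219 0.202 3.54
v 0.803 0.485 4.123
v 0.395 1.107 2.63
v 1.361 0.537 3.595
v 0.41 1.431 2.806
v 1.376 0.86 3.771
v 0.294 1.668 3.062
v 1.259 1.098 4.028
v 0.072 1.765 3.341
v 1.038 1.195 4.306
v -0.203 1.699 3.577
v 0.763 1.129 4.543
v -0.469 1.486 3.717
v 0.497 0.916 4.683
v -0.665 1.174 3.729
v 0.301 0.604 4.695
v -0.746 0.835 3.61
v 0.22 0.265 4.576
v -0.693 0.546 3.387
v 0.273 -0.024 4.353
v -0.519 0.374 3.111
v 0.447 -0.196 4.077
v -0.264 0.358 2.846
v 0.702 -0.212 3.812
v 0.015 0.502 2.652
v 0.981 -0.069 3.618
v -1.159 -3.76 0.594
v -1.988 -4.037 1.387
v -1.209 -2.963 0.821
v -2.037 -3.24 1.614
v 0.337 -4.08 2.046
v -0.491 -4.357 2.839
v 0.288 -3.283 2.273
v -0.541 -3.56 3.066
f 1 12 6
f 1 6 2
f 1 2 8
f 1 8 11
f 1 11 12
f 2 6 10
f 6 12 5
f 12 11 3
f 11 8 7
f 8 2 9
f 4 10 5
f 4 5 3
f 4 3 7
f 4 7 9
f 4 9 10
f 5 10 6
f 3 5 12
f 7 3 11
f 9 7 8
f 10 9 2
f 14 16 13
f 17 14 13
f 13 16 15
f 15 17 13
f 14 20 16
f 18 14 17
f 18 20 14
f 16 20 15
f 19 17 15
f 15 20 19
f 19 18 17
f 20 18 19
f 22 21 24
f 22 24 23
f 24 21 25
f 24 25 23
f 25 21 26
f 25 26 23
f 26 21 27
f 26 27 23
f 27 21 28
f 27 28 23
f 28 21 29
f 28 29 23
f 29 21 30
f 29 30 23
f 30 21 31
f 30 31 23
f 31 21 32
f 31 32 23
f 32 21 33
f 32 33 23
f 33 21 34
f 33 34 23
f 34 21 22
f 34 22 23
f 36 35 39
f 36 39 37
f 37 39 40
f 37 40 38
f 39 35 41
f 39 41 40
f 40 41 42
f 40 42 38
f 41 35 43
f 41 43 42
f 42 43 44
f 42 44 38
f 43 35 45
f 43 45 44
f 44 45 46
f 44 46 38
f 45 35 47
f 45 47 46
f 46 47 48
f 46 48 38
f 47 35 49
f 47 49 48
f 48 49 50
f 48 50 38
f 49 35 51
f 49 51 50
f 50 51 52
f 50 52 38
f 51 35 53
f 51 53 52
f 52 53 54
f 52 54 38
f 53 35 55
f 53 55 54
f 54 55 56
f 54 56 38
f 55 35 57
f 55 57 56
f 56 57 58
f 56 58 38
f 57 35 59
f 57 59 58
f 58 59 60
f 58 60 38
f 59 35 61
f 59 61 60
f 60 61 62
f 60 62 38
f 61 35 36
f 61 36 62
f 62 36 37
f 62 37 38
f 64 66 63
f 67 64 63
f 63 66 65
f 65 67 63
f 64 70 66
f 68 64 67
f 68 70 64
f 66 70 65
f 69 67 65
f 65 70 69
f 69 68 67
f 70 68 69



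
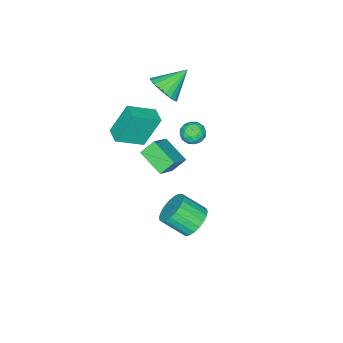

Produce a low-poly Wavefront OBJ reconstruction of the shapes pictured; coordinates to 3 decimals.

v -2.885 -2.189 -2.968
v -3.159 -3.854 -2.234
v -1.477 -1.959 -1.92
v -1.751 -3.624 -1.187
v -2.209 -2.656 -3.773
v -2.483 -4.321 -3.04
v -0.801 -2.426 -2.726
v -1.075 -4.091 -1.992
v -2.976 -3.894 2.564
v -2.352 -4.062 3.442
v -4.404 -3.286 3.696
v -2.253 -3.633 3.336
v -2.279 -3.249 3.097
v -2.425 -2.976 2.766
v -2.667 -2.862 2.4
v -2.962 -2.927 2.062
v -3.26 -3.159 1.811
v -3.509 -3.518 1.691
v -3.665 -3.942 1.721
v -3.703 -4.358 1.897
v -3.615 -4.694 2.189
v -3.417 -4.891 2.545
v -3.142 -4.916 2.905
v -2.839 -4.765 3.206
v -2.56 -4.463 3.396
v 3.297 3.198 0.191
v 4.207 3.26 -0.243
v 4.772 2.104 0.774
v 3.863 2.042 1.209
v 4.237 3.545 0.063
v 4.802 2.389 1.081
v 4.105 3.77 0.392
v 4.67 2.614 1.41
v 3.833 3.896 0.687
v 4.398 2.74 1.704
v 3.469 3.901 0.895
v 4.034 2.746 1.913
v 3.075 3.785 0.982
v 3.64 2.63 2
v 2.719 3.567 0.932
v 3.284 2.412 1.95
v 2.464 3.286 0.754
v 3.029 2.13 1.772
v 2.352 2.989 0.479
v 2.917 1.833 1.496
v 2.404 2.728 0.154
v 2.969 1.572 1.171
v 2.611 2.548 -0.165
v 3.176 1.393 0.853
v 2.936 2.481 -0.422
v 3.501 1.326 0.596
v 3.324 2.538 -0.573
v 3.889 1.382 0.445
v 3.707 2.709 -0.592
v 4.272 1.553 0.426
v 4.019 2.964 -0.475
v 4.584 1.808 0.542
v -3.641 -1.636 -0.227
v -3.142 -1 -0.188
v -2.638 -2.44 0.028
v -2.139 -1.804 0.067
v -2.7 -1.914 0.64
v -3.32 -1.418 0.483
v -2.46 -2.022 -0.643
v -3.08 -1.526 -0.8
v -2.412 -1.239 -0.445
v -2.56 -1.172 0.349
v -3.22 -2.268 -0.509
v -3.368 -2.201 0.285
v -3.479 -1.248 -0.23
v -2.301 -2.192 0.07
v -2.63 -2.257 0.407
v -2.337 -1.883 0.43
v -3.584 -1.493 0.164
v -3.29 -1.119 0.188
v -3.031 -1.656 0.674
v -2.49 -2.321 -0.348
v -2.196 -1.947 -0.324
v -3.443 -1.557 -0.59
v -3.15 -1.183 -0.567
v -2.749 -1.784 -0.834
v -2.757 -1.014 -0.357
v -2.167 -1.486 -0.208
v -2.356 -1.615 -0.625
v -2.721 -1.323 -0.718
v -2.844 -0.975 0.109
v -2.254 -1.447 0.259
v -2.584 -1.512 0.595
v -2.949 -1.22 0.503
v -2.415 -1.115 -0.042
v -3.526 -1.993 -0.419
v -2.936 -2.465 -0.269
v -2.831 -2.22 -0.663
v -3.196 -1.928 -0.755
v -3.613 -1.954 0.048
v -3.023 -2.426 0.197
v -3.059 -2.117 0.558
v -3.424 -1.825 0.465
v -3.365 -2.325 -0.118
v 1.319 -4.257 1.979
v 0.48 -3.686 3.909
v -0.049 -3.34 1.114
v -0.888 -2.77 3.044
v 1.888 -3.41 1.976
v 1.049 -2.84 3.906
v 0.52 -2.494 1.111
v -0.319 -1.923 3.041
f 2 4 1
f 5 2 1
f 1 4 3
f 3 5 1
f 2 8 4
f 6 2 5
f 6 8 2
f 4 8 3
f 7 5 3
f 3 8 7
f 7 6 5
f 8 6 7
f 10 9 12
f 10 12 11
f 12 9 13
f 12 13 11
f 13 9 14
f 13 14 11
f 14 9 15
f 14 15 11
f 15 9 16
f 15 16 11
f 16 9 17
f 16 17 11
f 17 9 18
f 17 18 11
f 18 9 19
f 18 19 11
f 19 9 20
f 19 20 11
f 20 9 21
f 20 21 11
f 21 9 22
f 21 22 11
f 22 9 23
f 22 23 11
f 23 9 24
f 23 24 11
f 24 9 25
f 24 25 11
f 25 9 10
f 25 10 11
f 27 26 30
f 27 30 28
f 28 30 31
f 28 31 29
f 30 26 32
f 30 32 31
f 31 32 33
f 31 33 29
f 32 26 34
f 32 34 33
f 33 34 35
f 33 35 29
f 34 26 36
f 34 36 35
f 35 36 37
f 35 37 29
f 36 26 38
f 36 38 37
f 37 38 39
f 37 39 29
f 38 26 40
f 38 40 39
f 39 40 41
f 39 41 29
f 40 26 42
f 40 42 41
f 41 42 43
f 41 43 29
f 42 26 44
f 42 44 43
f 43 44 45
f 43 45 29
f 44 26 46
f 44 46 45
f 45 46 47
f 45 47 29
f 46 26 48
f 46 48 47
f 47 48 49
f 47 49 29
f 48 26 50
f 48 50 49
f 49 50 51
f 49 51 29
f 50 26 52
f 50 52 51
f 51 52 53
f 51 53 29
f 52 26 54
f 52 54 53
f 53 54 55
f 53 55 29
f 54 26 56
f 54 56 55
f 55 56 57
f 55 57 29
f 56 26 27
f 56 27 57
f 57 27 28
f 57 28 29
f 58 95 74
f 95 69 98
f 74 98 63
f 95 98 74
f 58 74 70
f 74 63 75
f 70 75 59
f 74 75 70
f 58 70 79
f 70 59 80
f 79 80 65
f 70 80 79
f 58 79 91
f 79 65 94
f 91 94 68
f 79 94 91
f 58 91 95
f 91 68 99
f 95 99 69
f 91 99 95
f 59 75 86
f 75 63 89
f 86 89 67
f 75 89 86
f 63 98 76
f 98 69 97
f 76 97 62
f 98 97 76
f 69 99 96
f 99 68 92
f 96 92 60
f 99 92 96
f 68 94 93
f 94 65 81
f 93 81 64
f 94 81 93
f 65 80 85
f 80 59 82
f 85 82 66
f 80 82 85
f 61 87 73
f 87 67 88
f 73 88 62
f 87 88 73
f 61 73 71
f 73 62 72
f 71 72 60
f 73 72 71
f 61 71 78
f 71 60 77
f 78 77 64
f 71 77 78
f 61 78 83
f 78 64 84
f 83 84 66
f 78 84 83
f 61 83 87
f 83 66 90
f 87 90 67
f 83 90 87
f 62 88 76
f 88 67 89
f 76 89 63
f 88 89 76
f 60 72 96
f 72 62 97
f 96 97 69
f 72 97 96
f 64 77 93
f 77 60 92
f 93 92 68
f 77 92 93
f 66 84 85
f 84 64 81
f 85 81 65
f 84 81 85
f 67 90 86
f 90 66 82
f 86 82 59
f 90 82 86
f 101 103 100
f 104 101 100
f 100 103 102
f 102 104 100
f 101 107 103
f 105 101 104
f 105 107 101
f 103 107 102
f 106 104 102
f 102 107 106
f 106 105 104
f 107 105 106



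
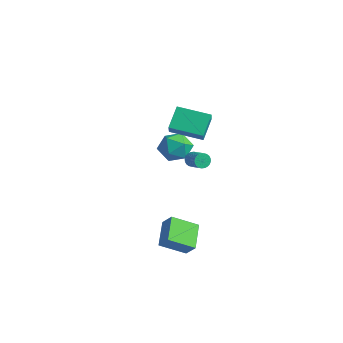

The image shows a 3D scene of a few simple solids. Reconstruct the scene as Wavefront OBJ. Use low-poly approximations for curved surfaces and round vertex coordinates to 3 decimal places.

v -1.05 1.51 -1.246
v -0.833 1.699 -1.692
v 0.186 1.598 -1.239
v -0.03 1.41 -0.794
v -0.864 1.873 -1.585
v 0.156 1.772 -1.133
v -0.922 1.992 -1.426
v 0.097 1.891 -0.974
v -1 2.038 -1.24
v 0.019 1.937 -0.788
v -1.086 2.004 -1.055
v -0.066 1.903 -0.603
v -1.166 1.894 -0.899
v -0.146 1.793 -0.447
v -1.228 1.726 -0.796
v -0.209 1.625 -0.344
v -1.263 1.525 -0.761
v -0.244 1.424 -0.309
v -1.266 1.322 -0.801
v -0.247 1.221 -0.348
v -1.236 1.148 -0.907
v -0.216 1.047 -0.455
v -1.177 1.029 -1.066
v -0.158 0.928 -0.614
v -1.099 0.983 -1.252
v -0.08 0.882 -0.8
v -1.014 1.017 -1.437
v 0.006 0.916 -0.985
v -0.934 1.127 -1.593
v 0.086 1.026 -1.141
v -0.871 1.295 -1.696
v 0.148 1.194 -1.244
v -0.836 1.496 -1.731
v 0.183 1.395 -1.279
v 4.165 -3.08 -4.148
v 3.425 -4.379 -3.317
v 3.079 -1.98 -3.394
v 2.339 -3.279 -2.564
v 4.821 -2.961 -3.376
v 4.081 -4.26 -2.546
v 3.735 -1.861 -2.623
v 2.995 -3.16 -1.792
v -4.072 3.072 -1.84
v -2.946 3.085 -1.696
v -4.054 1.235 -1.804
v -2.928 1.248 -1.66
v -3.611 1.609 -0.828
v -3.622 2.745 -0.85
v -3.378 1.575 -2.65
v -3.389 2.711 -2.672
v -2.517 2.16 -2.197
v -2.661 2.181 -1.071
v -4.339 2.139 -2.429
v -4.483 2.16 -1.303
v -0.663 -0.525 2.421
v -1.22 0.498 3.459
v -1.338 0.028 1.513
v -1.895 1.052 2.55
v 0.875 0.708 2.03
v 0.318 1.732 3.067
v 0.2 1.262 1.121
v -0.357 2.285 2.159
f 2 1 5
f 2 5 3
f 3 5 6
f 3 6 4
f 5 1 7
f 5 7 6
f 6 7 8
f 6 8 4
f 7 1 9
f 7 9 8
f 8 9 10
f 8 10 4
f 9 1 11
f 9 11 10
f 10 11 12
f 10 12 4
f 11 1 13
f 11 13 12
f 12 13 14
f 12 14 4
f 13 1 15
f 13 15 14
f 14 15 16
f 14 16 4
f 15 1 17
f 15 17 16
f 16 17 18
f 16 18 4
f 17 1 19
f 17 19 18
f 18 19 20
f 18 20 4
f 19 1 21
f 19 21 20
f 20 21 22
f 20 22 4
f 21 1 23
f 21 23 22
f 22 23 24
f 22 24 4
f 23 1 25
f 23 25 24
f 24 25 26
f 24 26 4
f 25 1 27
f 25 27 26
f 26 27 28
f 26 28 4
f 27 1 29
f 27 29 28
f 28 29 30
f 28 30 4
f 29 1 31
f 29 31 30
f 30 31 32
f 30 32 4
f 31 1 33
f 31 33 32
f 32 33 34
f 32 34 4
f 33 1 2
f 33 2 34
f 34 2 3
f 34 3 4
f 36 38 35
f 39 36 35
f 35 38 37
f 37 39 35
f 36 42 38
f 40 36 39
f 40 42 36
f 38 42 37
f 41 39 37
f 37 42 41
f 41 40 39
f 42 40 41
f 43 54 48
f 43 48 44
f 43 44 50
f 43 50 53
f 43 53 54
f 44 48 52
f 48 54 47
f 54 53 45
f 53 50 49
f 50 44 51
f 46 52 47
f 46 47 45
f 46 45 49
f 46 49 51
f 46 51 52
f 47 52 48
f 45 47 54
f 49 45 53
f 51 49 50
f 52 51 44
f 56 58 55
f 59 56 55
f 55 58 57
f 57 59 55
f 56 62 58
f 60 56 59
f 60 62 56
f 58 62 57
f 61 59 57
f 57 62 61
f 61 60 59
f 62 60 61



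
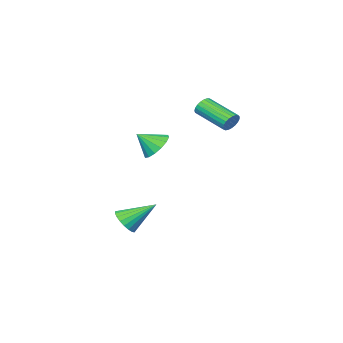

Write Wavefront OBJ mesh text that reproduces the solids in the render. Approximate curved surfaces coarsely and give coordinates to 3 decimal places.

v 2.164 -3.906 -3.635
v 2.793 -3.751 -3.1
v 0.916 -2.954 -2.445
v 2.806 -3.472 -3.309
v 2.707 -3.268 -3.575
v 2.515 -3.174 -3.852
v 2.263 -3.207 -4.091
v 1.993 -3.361 -4.251
v 1.753 -3.609 -4.304
v 1.584 -3.908 -4.242
v 1.515 -4.207 -4.075
v 1.559 -4.454 -3.832
v 1.707 -4.606 -3.555
v 1.935 -4.637 -3.291
v 2.202 -4.542 -3.087
v 2.462 -4.336 -2.978
v 2.671 -4.057 -2.982
v 1.651 -1.952 1.982
v 2.365 -1.629 1.501
v 2.469 -2.488 2.838
v 2.262 -1.286 1.814
v 1.996 -1.121 2.172
v 1.637 -1.178 2.48
v 1.282 -1.443 2.654
v 1.025 -1.844 2.648
v 0.936 -2.274 2.464
v 1.039 -2.618 2.15
v 1.305 -2.783 1.792
v 1.664 -2.726 1.484
v 2.02 -2.461 1.31
v 2.276 -2.059 1.316
v -2.786 -1.577 2.79
v -2.427 -1.328 3.201
v -2.055 -3.154 3.982
v -2.414 -3.403 3.57
v -2.649 -1.324 3.316
v -2.277 -3.15 4.097
v -2.894 -1.364 3.34
v -2.522 -3.19 4.121
v -3.12 -1.441 3.269
v -2.749 -3.266 4.049
v -3.289 -1.541 3.115
v -2.917 -3.366 3.895
v -3.371 -1.647 2.904
v -2.999 -3.473 3.685
v -3.351 -1.742 2.674
v -2.979 -3.567 3.455
v -3.234 -1.808 2.464
v -2.862 -3.633 3.245
v -3.039 -1.834 2.31
v -2.667 -3.659 3.091
v -2.801 -1.816 2.239
v -2.429 -3.641 3.02
v -2.56 -1.756 2.264
v -2.188 -3.582 3.044
v -2.358 -1.666 2.379
v -1.986 -3.491 3.159
v -2.23 -1.56 2.565
v -1.858 -3.386 3.346
v -2.198 -1.457 2.79
v -1.826 -3.283 3.571
v -2.268 -1.375 3.015
v -1.896 -3.201 3.796
f 2 1 4
f 2 4 3
f 4 1 5
f 4 5 3
f 5 1 6
f 5 6 3
f 6 1 7
f 6 7 3
f 7 1 8
f 7 8 3
f 8 1 9
f 8 9 3
f 9 1 10
f 9 10 3
f 10 1 11
f 10 11 3
f 11 1 12
f 11 12 3
f 12 1 13
f 12 13 3
f 13 1 14
f 13 14 3
f 14 1 15
f 14 15 3
f 15 1 16
f 15 16 3
f 16 1 17
f 16 17 3
f 17 1 2
f 17 2 3
f 19 18 21
f 19 21 20
f 21 18 22
f 21 22 20
f 22 18 23
f 22 23 20
f 23 18 24
f 23 24 20
f 24 18 25
f 24 25 20
f 25 18 26
f 25 26 20
f 26 18 27
f 26 27 20
f 27 18 28
f 27 28 20
f 28 18 29
f 28 29 20
f 29 18 30
f 29 30 20
f 30 18 31
f 30 31 20
f 31 18 19
f 31 19 20
f 33 32 36
f 33 36 34
f 34 36 37
f 34 37 35
f 36 32 38
f 36 38 37
f 37 38 39
f 37 39 35
f 38 32 40
f 38 40 39
f 39 40 41
f 39 41 35
f 40 32 42
f 40 42 41
f 41 42 43
f 41 43 35
f 42 32 44
f 42 44 43
f 43 44 45
f 43 45 35
f 44 32 46
f 44 46 45
f 45 46 47
f 45 47 35
f 46 32 48
f 46 48 47
f 47 48 49
f 47 49 35
f 48 32 50
f 48 50 49
f 49 50 51
f 49 51 35
f 50 32 52
f 50 52 51
f 51 52 53
f 51 53 35
f 52 32 54
f 52 54 53
f 53 54 55
f 53 55 35
f 54 32 56
f 54 56 55
f 55 56 57
f 55 57 35
f 56 32 58
f 56 58 57
f 57 58 59
f 57 59 35
f 58 32 60
f 58 60 59
f 59 60 61
f 59 61 35
f 60 32 62
f 60 62 61
f 61 62 63
f 61 63 35
f 62 32 33
f 62 33 63
f 63 33 34
f 63 34 35



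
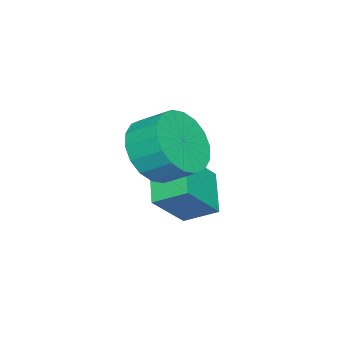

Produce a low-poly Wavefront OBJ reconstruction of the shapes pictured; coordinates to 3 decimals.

v 0.63 0.446 -1.207
v 1.679 0.364 -1.014
v 1.639 1.252 -0.419
v 0.59 1.334 -0.613
v 1.665 0.628 -1.41
v 1.625 1.517 -0.815
v 1.446 0.856 -1.765
v 1.405 1.745 -1.17
v 1.065 1.003 -2.011
v 1.024 1.892 -1.416
v 0.598 1.04 -2.097
v 0.558 1.928 -1.502
v 0.137 0.959 -2.007
v 0.097 1.847 -1.412
v -0.225 0.776 -1.759
v -0.266 1.664 -1.164
v -0.419 0.528 -1.401
v -0.459 1.416 -0.806
v -0.405 0.263 -1.005
v -0.445 1.152 -0.41
v -0.185 0.035 -0.65
v -0.226 0.924 -0.055
v 0.196 -0.112 -0.404
v 0.155 0.777 0.191
v 0.662 -0.148 -0.318
v 0.622 0.74 0.277
v 1.123 -0.067 -0.408
v 1.083 0.821 0.187
v 1.486 0.116 -0.656
v 1.445 1.004 -0.061
v -0.016 1.026 -4.105
v -1.077 0.404 -3.416
v -0.233 1.971 -3.587
v -1.295 1.35 -2.898
v 0.995 0.61 -2.922
v -0.067 -0.011 -2.233
v 0.777 1.556 -2.404
v -0.284 0.934 -1.715
f 2 1 5
f 2 5 3
f 3 5 6
f 3 6 4
f 5 1 7
f 5 7 6
f 6 7 8
f 6 8 4
f 7 1 9
f 7 9 8
f 8 9 10
f 8 10 4
f 9 1 11
f 9 11 10
f 10 11 12
f 10 12 4
f 11 1 13
f 11 13 12
f 12 13 14
f 12 14 4
f 13 1 15
f 13 15 14
f 14 15 16
f 14 16 4
f 15 1 17
f 15 17 16
f 16 17 18
f 16 18 4
f 17 1 19
f 17 19 18
f 18 19 20
f 18 20 4
f 19 1 21
f 19 21 20
f 20 21 22
f 20 22 4
f 21 1 23
f 21 23 22
f 22 23 24
f 22 24 4
f 23 1 25
f 23 25 24
f 24 25 26
f 24 26 4
f 25 1 27
f 25 27 26
f 26 27 28
f 26 28 4
f 27 1 29
f 27 29 28
f 28 29 30
f 28 30 4
f 29 1 2
f 29 2 30
f 30 2 3
f 30 3 4
f 32 34 31
f 35 32 31
f 31 34 33
f 33 35 31
f 32 38 34
f 36 32 35
f 36 38 32
f 34 38 33
f 37 35 33
f 33 38 37
f 37 36 35
f 38 36 37



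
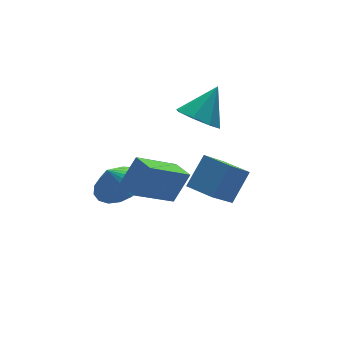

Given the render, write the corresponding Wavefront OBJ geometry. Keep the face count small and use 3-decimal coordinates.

v 2.133 -0.916 -2.814
v 0.785 -1.556 -1.295
v 1.623 0.224 -2.787
v 0.275 -0.416 -1.267
v 3.205 -0.464 -1.673
v 1.857 -1.104 -0.153
v 2.695 0.676 -1.645
v 1.347 0.036 -0.126
v -1.564 -2.608 0.383
v -3.316 -2.642 1.612
v -1.629 -1.652 0.317
v -3.38 -1.686 1.546
v -0.76 -2.474 1.534
v -2.511 -2.508 2.763
v -0.824 -1.518 1.468
v -2.576 -1.552 2.697
v -2.016 0.979 -1.243
v -1.363 1.83 -1.048
v -2.464 1.081 -0.177
v -1.793 2.046 -1.25
v -2.274 2.018 -1.45
v -2.696 1.752 -1.602
v -2.962 1.309 -1.672
v -3.011 0.79 -1.644
v -2.833 0.315 -1.523
v -2.467 -0.008 -1.339
v -1.998 -0.105 -1.132
v -1.533 0.047 -0.951
v -1.179 0.412 -0.836
v -1.016 0.907 -0.815
v -1.082 1.419 -0.891
v 1.763 1.214 1.092
v 2.531 0.978 0.48
v 2.917 1.606 2.388
v 2.332 1.723 0.431
v 1.8 2.17 0.769
v 1.246 2.057 1.296
v 0.995 1.449 1.704
v 1.194 0.704 1.752
v 1.726 0.257 1.414
v 2.28 0.37 0.887
f 2 4 1
f 5 2 1
f 1 4 3
f 3 5 1
f 2 8 4
f 6 2 5
f 6 8 2
f 4 8 3
f 7 5 3
f 3 8 7
f 7 6 5
f 8 6 7
f 10 12 9
f 13 10 9
f 9 12 11
f 11 13 9
f 10 16 12
f 14 10 13
f 14 16 10
f 12 16 11
f 15 13 11
f 11 16 15
f 15 14 13
f 16 14 15
f 18 17 20
f 18 20 19
f 20 17 21
f 20 21 19
f 21 17 22
f 21 22 19
f 22 17 23
f 22 23 19
f 23 17 24
f 23 24 19
f 24 17 25
f 24 25 19
f 25 17 26
f 25 26 19
f 26 17 27
f 26 27 19
f 27 17 28
f 27 28 19
f 28 17 29
f 28 29 19
f 29 17 30
f 29 30 19
f 30 17 31
f 30 31 19
f 31 17 18
f 31 18 19
f 33 32 35
f 33 35 34
f 35 32 36
f 35 36 34
f 36 32 37
f 36 37 34
f 37 32 38
f 37 38 34
f 38 32 39
f 38 39 34
f 39 32 40
f 39 40 34
f 40 32 41
f 40 41 34
f 41 32 33
f 41 33 34



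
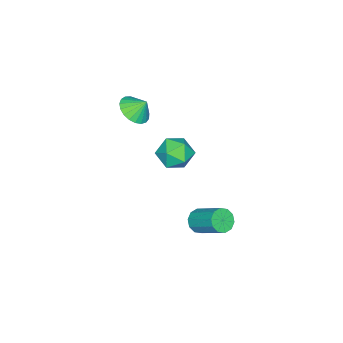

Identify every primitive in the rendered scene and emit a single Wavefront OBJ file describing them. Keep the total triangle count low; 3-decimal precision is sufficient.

v -1.24 -4.019 3.215
v -0.772 -4.635 3.817
v -1.44 -3.381 4.025
v -0.471 -4.389 3.697
v -0.303 -4.079 3.493
v -0.296 -3.758 3.242
v -0.453 -3.483 2.985
v -0.746 -3.3 2.769
v -1.125 -3.242 2.63
v -1.523 -3.318 2.592
v -1.873 -3.516 2.662
v -2.113 -3.8 2.828
v -2.203 -4.123 3.06
v -2.126 -4.427 3.32
v -1.895 -4.661 3.561
v -1.552 -4.784 3.743
v -1.155 -4.775 3.833
v 0.259 -0.121 1.461
v 1.111 -0.665 1.85
v -0.731 -0.735 2.77
v 0.121 -1.279 3.159
v 0.103 -0.197 3.205
v 0.715 0.182 2.396
v -0.335 -1.582 2.224
v 0.277 -1.203 1.415
v 0.744 -1.569 2.321
v 1.014 -0.713 2.927
v -0.634 -0.687 1.693
v -0.364 0.169 2.299
v 1.945 1.768 -0.651
v 2.586 1.87 -0.985
v 2.917 3.395 0.117
v 2.275 3.292 0.451
v 2.272 2.102 -1.211
v 2.603 3.626 -0.11
v 1.833 2.206 -1.224
v 2.164 3.731 -0.122
v 1.437 2.143 -1.018
v 1.768 3.668 0.084
v 1.235 1.936 -0.671
v 1.565 3.461 0.431
v 1.303 1.665 -0.317
v 1.634 3.19 0.785
v 1.617 1.434 -0.09
v 1.948 2.958 1.011
v 2.056 1.329 -0.078
v 2.387 2.854 1.024
v 2.452 1.392 -0.284
v 2.783 2.917 0.818
v 2.655 1.599 -0.631
v 2.985 3.124 0.471
f 2 1 4
f 2 4 3
f 4 1 5
f 4 5 3
f 5 1 6
f 5 6 3
f 6 1 7
f 6 7 3
f 7 1 8
f 7 8 3
f 8 1 9
f 8 9 3
f 9 1 10
f 9 10 3
f 10 1 11
f 10 11 3
f 11 1 12
f 11 12 3
f 12 1 13
f 12 13 3
f 13 1 14
f 13 14 3
f 14 1 15
f 14 15 3
f 15 1 16
f 15 16 3
f 16 1 17
f 16 17 3
f 17 1 2
f 17 2 3
f 18 29 23
f 18 23 19
f 18 19 25
f 18 25 28
f 18 28 29
f 19 23 27
f 23 29 22
f 29 28 20
f 28 25 24
f 25 19 26
f 21 27 22
f 21 22 20
f 21 20 24
f 21 24 26
f 21 26 27
f 22 27 23
f 20 22 29
f 24 20 28
f 26 24 25
f 27 26 19
f 31 30 34
f 31 34 32
f 32 34 35
f 32 35 33
f 34 30 36
f 34 36 35
f 35 36 37
f 35 37 33
f 36 30 38
f 36 38 37
f 37 38 39
f 37 39 33
f 38 30 40
f 38 40 39
f 39 40 41
f 39 41 33
f 40 30 42
f 40 42 41
f 41 42 43
f 41 43 33
f 42 30 44
f 42 44 43
f 43 44 45
f 43 45 33
f 44 30 46
f 44 46 45
f 45 46 47
f 45 47 33
f 46 30 48
f 46 48 47
f 47 48 49
f 47 49 33
f 48 30 50
f 48 50 49
f 49 50 51
f 49 51 33
f 50 30 31
f 50 31 51
f 51 31 32
f 51 32 33



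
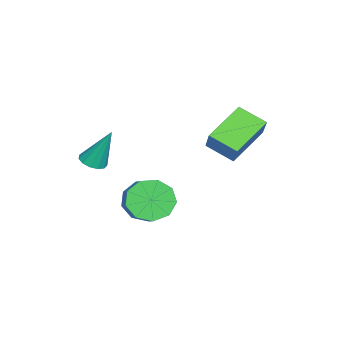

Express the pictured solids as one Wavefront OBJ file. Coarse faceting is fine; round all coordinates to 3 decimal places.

v 0.058 -2.088 -2.122
v 0.685 -2.556 -2.792
v 1.51 -2.2 -2.268
v 0.882 -1.732 -1.598
v 0.542 -1.902 -3.012
v 1.367 -1.546 -2.488
v 0.173 -1.335 -2.815
v 0.998 -0.979 -2.291
v -0.25 -1.12 -2.294
v 0.574 -0.764 -1.77
v -0.53 -1.359 -1.693
v 0.295 -1.003 -1.169
v -0.534 -1.938 -1.292
v 0.291 -1.582 -0.768
v -0.262 -2.588 -1.28
v 0.563 -2.232 -0.756
v 0.16 -3.004 -1.661
v 0.985 -2.648 -1.138
v 0.534 -2.991 -2.258
v 1.359 -2.635 -1.735
v -0.98 1.197 -0.104
v -1.33 0.02 0.482
v -2.516 2.119 0.829
v -2.866 0.942 1.415
v -0.234 1.458 0.865
v -0.584 0.281 1.451
v -1.77 2.38 1.798
v -2.12 1.203 2.384
v 2.524 -3.618 1.258
v 3.034 -3.892 1.374
v 2.556 -2.862 2.902
v 3.113 -3.599 1.238
v 3.006 -3.313 1.108
v 2.746 -3.123 1.026
v 2.415 -3.091 1.017
v 2.119 -3.226 1.085
v 1.951 -3.485 1.208
v 1.966 -3.787 1.347
v 2.157 -4.035 1.457
v 2.465 -4.151 1.504
v 2.792 -4.098 1.473
f 2 1 5
f 2 5 3
f 3 5 6
f 3 6 4
f 5 1 7
f 5 7 6
f 6 7 8
f 6 8 4
f 7 1 9
f 7 9 8
f 8 9 10
f 8 10 4
f 9 1 11
f 9 11 10
f 10 11 12
f 10 12 4
f 11 1 13
f 11 13 12
f 12 13 14
f 12 14 4
f 13 1 15
f 13 15 14
f 14 15 16
f 14 16 4
f 15 1 17
f 15 17 16
f 16 17 18
f 16 18 4
f 17 1 19
f 17 19 18
f 18 19 20
f 18 20 4
f 19 1 2
f 19 2 20
f 20 2 3
f 20 3 4
f 22 24 21
f 25 22 21
f 21 24 23
f 23 25 21
f 22 28 24
f 26 22 25
f 26 28 22
f 24 28 23
f 27 25 23
f 23 28 27
f 27 26 25
f 28 26 27
f 30 29 32
f 30 32 31
f 32 29 33
f 32 33 31
f 33 29 34
f 33 34 31
f 34 29 35
f 34 35 31
f 35 29 36
f 35 36 31
f 36 29 37
f 36 37 31
f 37 29 38
f 37 38 31
f 38 29 39
f 38 39 31
f 39 29 40
f 39 40 31
f 40 29 41
f 40 41 31
f 41 29 30
f 41 30 31



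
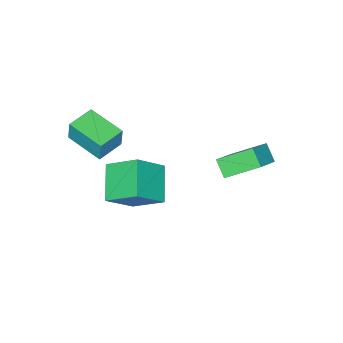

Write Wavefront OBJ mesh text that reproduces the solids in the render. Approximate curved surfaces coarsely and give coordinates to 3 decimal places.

v 2.324 -3.092 0.259
v 2.387 -2.936 1.275
v 2.325 -1.392 -0.001
v 2.389 -1.236 1.015
v 3.531 -3.104 0.185
v 3.595 -2.948 1.201
v 3.533 -1.404 -0.075
v 3.596 -1.248 0.941
v 0.922 -2.11 -3.438
v 0.446 -0.805 -2.549
v 2.032 -1.11 -4.311
v 1.556 0.195 -3.421
v 2.144 -2.455 -2.279
v 1.668 -1.15 -1.389
v 3.254 -1.455 -3.151
v 2.778 -0.15 -2.262
v -1.551 3.244 -0.94
v -1.795 2.606 -0.355
v -0.306 3.55 -0.087
v -0.55 2.911 0.498
v -0.69 2.129 -1.798
v -0.934 1.49 -1.213
v 0.555 2.434 -0.945
v 0.311 1.796 -0.36
f 2 4 1
f 5 2 1
f 1 4 3
f 3 5 1
f 2 8 4
f 6 2 5
f 6 8 2
f 4 8 3
f 7 5 3
f 3 8 7
f 7 6 5
f 8 6 7
f 10 12 9
f 13 10 9
f 9 12 11
f 11 13 9
f 10 16 12
f 14 10 13
f 14 16 10
f 12 16 11
f 15 13 11
f 11 16 15
f 15 14 13
f 16 14 15
f 18 20 17
f 21 18 17
f 17 20 19
f 19 21 17
f 18 24 20
f 22 18 21
f 22 24 18
f 20 24 19
f 23 21 19
f 19 24 23
f 23 22 21
f 24 22 23



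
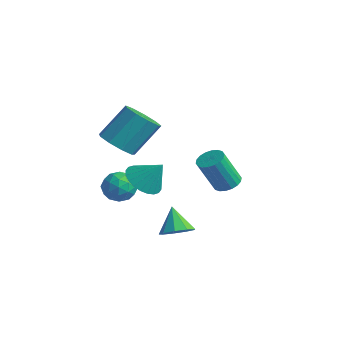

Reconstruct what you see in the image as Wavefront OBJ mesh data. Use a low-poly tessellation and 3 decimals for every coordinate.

v -3.168 -2.408 0.08
v -2.632 -1.817 -0.506
v -2.376 -0.542 1.013
v -2.912 -1.132 1.6
v -3.286 -1.645 -0.54
v -3.03 -0.37 0.979
v -3.885 -1.83 -0.283
v -3.629 -0.555 1.236
v -4.149 -2.285 0.143
v -3.892 -1.01 1.662
v -3.953 -2.798 0.541
v -3.697 -1.522 2.06
v -3.39 -3.128 0.723
v -3.134 -1.852 2.242
v -2.724 -3.121 0.604
v -2.467 -1.845 2.123
v -2.265 -2.78 0.241
v -2.009 -1.505 1.76
v -2.229 -2.265 -0.198
v -1.972 -0.99 1.321
v 0.174 1.2 -2.049
v 0.651 0.731 -2.219
v 0.443 -0.089 -0.541
v -0.034 0.38 -0.371
v 0.817 0.954 -2.09
v 0.61 0.134 -0.411
v 0.856 1.226 -1.952
v 0.649 0.406 -0.273
v 0.76 1.493 -1.834
v 0.553 0.672 -0.155
v 0.548 1.701 -1.758
v 0.341 0.881 -0.079
v 0.262 1.811 -1.74
v 0.054 0.991 -0.061
v -0.042 1.799 -1.784
v -0.25 0.979 -0.105
v -0.303 1.669 -1.879
v -0.511 0.849 -0.201
v -0.47 1.446 -2.009
v -0.677 0.626 -0.33
v -0.509 1.174 -2.147
v -0.716 0.354 -0.468
v -0.413 0.908 -2.265
v -0.62 0.087 -0.586
v -0.201 0.699 -2.341
v -0.408 -0.121 -0.662
v 0.086 0.589 -2.359
v -0.122 -0.231 -0.68
v 0.39 0.601 -2.315
v 0.182 -0.219 -0.636
v -2.094 -1.736 -1.92
v -1.615 -1.114 -2.523
v -1.346 -1.224 -0.8
v -1.918 -0.899 -2.419
v -2.248 -0.811 -2.239
v -2.555 -0.864 -2.01
v -2.791 -1.049 -1.767
v -2.922 -1.339 -1.547
v -2.926 -1.69 -1.385
v -2.803 -2.047 -1.303
v -2.573 -2.357 -1.316
v -2.27 -2.572 -1.42
v -1.94 -2.66 -1.601
v -1.633 -2.607 -1.83
v -1.397 -2.422 -2.072
v -1.267 -2.132 -2.292
v -1.262 -1.781 -2.455
v -1.385 -1.424 -2.536
v 2.506 -3.328 -2.51
v 2.959 -3.81 -2.079
v 1.754 -3.052 -1.41
v 3.16 -3.308 -2.067
v 3.055 -2.816 -2.263
v 2.692 -2.563 -2.574
v 2.243 -2.668 -2.855
v 1.916 -3.081 -2.974
v 1.866 -3.61 -2.876
v 2.115 -4.007 -2.607
v 2.547 -4.086 -2.292
v -3.054 -1.482 -2.838
v -2.661 -2.132 -3.289
v -3.679 -2.448 -1.991
v -3.286 -3.098 -2.442
v -2.805 -2.56 -1.933
v -2.418 -1.963 -2.457
v -3.922 -2.617 -2.823
v -3.535 -2.02 -3.347
v -3.197 -2.834 -3.28
v -2.507 -2.798 -2.73
v -3.833 -1.782 -2.55
v -3.143 -1.746 -2
v -2.803 -1.722 -3.138
v -3.537 -2.858 -2.142
v -3.255 -2.542 -1.843
v -3.024 -2.923 -2.108
v -2.66 -1.623 -2.649
v -2.429 -2.005 -2.914
v -2.514 -2.256 -2.117
v -3.911 -2.575 -2.366
v -3.68 -2.957 -2.631
v -3.316 -1.657 -3.172
v -3.085 -2.038 -3.437
v -3.826 -2.324 -3.163
v -2.887 -2.517 -3.398
v -3.254 -3.084 -2.9
v -3.628 -2.802 -3.124
v -3.401 -2.451 -3.432
v -2.481 -2.496 -3.074
v -2.849 -3.063 -2.576
v -2.566 -2.747 -2.277
v -2.339 -2.396 -2.585
v -2.796 -2.908 -3.069
v -3.491 -1.517 -2.704
v -3.859 -2.084 -2.206
v -4.001 -2.184 -2.695
v -3.774 -1.833 -3.003
v -3.086 -1.496 -2.38
v -3.453 -2.063 -1.882
v -2.939 -2.129 -1.848
v -2.712 -1.778 -2.156
v -3.544 -1.672 -2.211
f 2 1 5
f 2 5 3
f 3 5 6
f 3 6 4
f 5 1 7
f 5 7 6
f 6 7 8
f 6 8 4
f 7 1 9
f 7 9 8
f 8 9 10
f 8 10 4
f 9 1 11
f 9 11 10
f 10 11 12
f 10 12 4
f 11 1 13
f 11 13 12
f 12 13 14
f 12 14 4
f 13 1 15
f 13 15 14
f 14 15 16
f 14 16 4
f 15 1 17
f 15 17 16
f 16 17 18
f 16 18 4
f 17 1 19
f 17 19 18
f 18 19 20
f 18 20 4
f 19 1 2
f 19 2 20
f 20 2 3
f 20 3 4
f 22 21 25
f 22 25 23
f 23 25 26
f 23 26 24
f 25 21 27
f 25 27 26
f 26 27 28
f 26 28 24
f 27 21 29
f 27 29 28
f 28 29 30
f 28 30 24
f 29 21 31
f 29 31 30
f 30 31 32
f 30 32 24
f 31 21 33
f 31 33 32
f 32 33 34
f 32 34 24
f 33 21 35
f 33 35 34
f 34 35 36
f 34 36 24
f 35 21 37
f 35 37 36
f 36 37 38
f 36 38 24
f 37 21 39
f 37 39 38
f 38 39 40
f 38 40 24
f 39 21 41
f 39 41 40
f 40 41 42
f 40 42 24
f 41 21 43
f 41 43 42
f 42 43 44
f 42 44 24
f 43 21 45
f 43 45 44
f 44 45 46
f 44 46 24
f 45 21 47
f 45 47 46
f 46 47 48
f 46 48 24
f 47 21 49
f 47 49 48
f 48 49 50
f 48 50 24
f 49 21 22
f 49 22 50
f 50 22 23
f 50 23 24
f 52 51 54
f 52 54 53
f 54 51 55
f 54 55 53
f 55 51 56
f 55 56 53
f 56 51 57
f 56 57 53
f 57 51 58
f 57 58 53
f 58 51 59
f 58 59 53
f 59 51 60
f 59 60 53
f 60 51 61
f 60 61 53
f 61 51 62
f 61 62 53
f 62 51 63
f 62 63 53
f 63 51 64
f 63 64 53
f 64 51 65
f 64 65 53
f 65 51 66
f 65 66 53
f 66 51 67
f 66 67 53
f 67 51 68
f 67 68 53
f 68 51 52
f 68 52 53
f 70 69 72
f 70 72 71
f 72 69 73
f 72 73 71
f 73 69 74
f 73 74 71
f 74 69 75
f 74 75 71
f 75 69 76
f 75 76 71
f 76 69 77
f 76 77 71
f 77 69 78
f 77 78 71
f 78 69 79
f 78 79 71
f 79 69 70
f 79 70 71
f 80 117 96
f 117 91 120
f 96 120 85
f 117 120 96
f 80 96 92
f 96 85 97
f 92 97 81
f 96 97 92
f 80 92 101
f 92 81 102
f 101 102 87
f 92 102 101
f 80 101 113
f 101 87 116
f 113 116 90
f 101 116 113
f 80 113 117
f 113 90 121
f 117 121 91
f 113 121 117
f 81 97 108
f 97 85 111
f 108 111 89
f 97 111 108
f 85 120 98
f 120 91 119
f 98 119 84
f 120 119 98
f 91 121 118
f 121 90 114
f 118 114 82
f 121 114 118
f 90 116 115
f 116 87 103
f 115 103 86
f 116 103 115
f 87 102 107
f 102 81 104
f 107 104 88
f 102 104 107
f 83 109 95
f 109 89 110
f 95 110 84
f 109 110 95
f 83 95 93
f 95 84 94
f 93 94 82
f 95 94 93
f 83 93 100
f 93 82 99
f 100 99 86
f 93 99 100
f 83 100 105
f 100 86 106
f 105 106 88
f 100 106 105
f 83 105 109
f 105 88 112
f 109 112 89
f 105 112 109
f 84 110 98
f 110 89 111
f 98 111 85
f 110 111 98
f 82 94 118
f 94 84 119
f 118 119 91
f 94 119 118
f 86 99 115
f 99 82 114
f 115 114 90
f 99 114 115
f 88 106 107
f 106 86 103
f 107 103 87
f 106 103 107
f 89 112 108
f 112 88 104
f 108 104 81
f 112 104 108

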